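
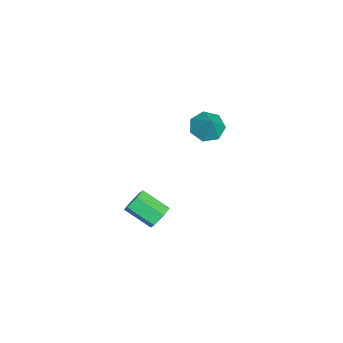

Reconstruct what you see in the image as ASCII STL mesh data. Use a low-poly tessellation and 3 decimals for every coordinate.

solid 
facet normal -0.597 -0.224 -0.770
outer loop
vertex -3.443 2.661 -1.111
vertex -4.245 2.813 -0.534
vertex -3.754 3.471 -1.106
endloop
endfacet
facet normal 0.923 0.355 -0.147
outer loop
vertex -3.443 2.661 -1.111
vertex -3.754 3.471 -1.106
vertex -3.355 3.147 0.614
endloop
endfacet
facet normal -0.598 -0.224 -0.770
outer loop
vertex -3.754 3.471 -1.106
vertex -4.245 2.813 -0.534
vertex -4.435 3.786 -0.669
endloop
endfacet
facet normal 0.452 0.890 0.063
outer loop
vertex -3.754 3.471 -1.106
vertex -4.435 3.786 -0.669
vertex -3.355 3.147 0.614
endloop
endfacet
facet normal -0.597 -0.223 -0.771
outer loop
vertex -4.435 3.786 -0.669
vertex -4.245 2.813 -0.534
vertex -4.973 3.368 -0.131
endloop
endfacet
facet normal -0.127 0.841 0.526
outer loop
vertex -4.435 3.786 -0.669
vertex -4.973 3.368 -0.131
vertex -3.355 3.147 0.614
endloop
endfacet
facet normal -0.597 -0.225 -0.770
outer loop
vertex -4.973 3.368 -0.131
vertex -4.245 2.813 -0.534
vertex -4.962 2.533 0.104
endloop
endfacet
facet normal -0.377 0.246 0.893
outer loop
vertex -4.973 3.368 -0.131
vertex -4.962 2.533 0.104
vertex -3.355 3.147 0.614
endloop
endfacet
facet normal -0.597 -0.224 -0.770
outer loop
vertex -4.962 2.533 0.104
vertex -4.245 2.813 -0.534
vertex -4.412 1.909 -0.141
endloop
endfacet
facet normal -0.111 -0.447 0.888
outer loop
vertex -4.962 2.533 0.104
vertex -4.412 1.909 -0.141
vertex -3.355 3.147 0.614
endloop
endfacet
facet normal -0.597 -0.224 -0.770
outer loop
vertex -4.412 1.909 -0.141
vertex -4.245 2.813 -0.534
vertex -3.736 1.966 -0.682
endloop
endfacet
facet normal 0.472 -0.716 0.514
outer loop
vertex -4.412 1.909 -0.141
vertex -3.736 1.966 -0.682
vertex -3.355 3.147 0.614
endloop
endfacet
facet normal -0.597 -0.224 -0.770
outer loop
vertex -3.736 1.966 -0.682
vertex -4.245 2.813 -0.534
vertex -3.443 2.661 -1.111
endloop
endfacet
facet normal 0.932 -0.360 0.054
outer loop
vertex -3.736 1.966 -0.682
vertex -3.443 2.661 -1.111
vertex -3.355 3.147 0.614
endloop
endfacet
facet normal 0.276 0.815 -0.510
outer loop
vertex 3.214 0.676 -2.489
vertex 2.916 1.117 -1.946
vertex 3.643 0.898 -1.902
endloop
endfacet
facet normal 0.778 -0.501 -0.379
outer loop
vertex 3.214 0.676 -2.489
vertex 3.643 0.898 -1.902
vertex 2.742 -0.717 -1.617
endloop
endfacet
facet normal 0.778 -0.501 -0.379
outer loop
vertex 2.742 -0.717 -1.617
vertex 3.643 0.898 -1.902
vertex 3.171 -0.495 -1.03
endloop
endfacet
facet normal -0.275 -0.815 0.510
outer loop
vertex 2.742 -0.717 -1.617
vertex 3.171 -0.495 -1.03
vertex 2.444 -0.277 -1.074
endloop
endfacet
facet normal 0.276 0.815 -0.510
outer loop
vertex 3.643 0.898 -1.902
vertex 2.916 1.117 -1.946
vertex 3.345 1.339 -1.359
endloop
endfacet
facet normal 0.878 0.003 0.479
outer loop
vertex 3.643 0.898 -1.902
vertex 3.345 1.339 -1.359
vertex 3.171 -0.495 -1.03
endloop
endfacet
facet normal 0.878 0.003 0.479
outer loop
vertex 3.171 -0.495 -1.03
vertex 3.345 1.339 -1.359
vertex 2.873 -0.055 -0.487
endloop
endfacet
facet normal -0.275 -0.815 0.510
outer loop
vertex 3.171 -0.495 -1.03
vertex 2.873 -0.055 -0.487
vertex 2.444 -0.277 -1.074
endloop
endfacet
facet normal 0.275 0.815 -0.510
outer loop
vertex 3.345 1.339 -1.359
vertex 2.916 1.117 -1.946
vertex 2.618 1.557 -1.403
endloop
endfacet
facet normal 0.099 0.503 0.858
outer loop
vertex 3.345 1.339 -1.359
vertex 2.618 1.557 -1.403
vertex 2.873 -0.055 -0.487
endloop
endfacet
facet normal 0.100 0.503 0.858
outer loop
vertex 2.873 -0.055 -0.487
vertex 2.618 1.557 -1.403
vertex 2.146 0.164 -0.531
endloop
endfacet
facet normal -0.276 -0.815 0.510
outer loop
vertex 2.873 -0.055 -0.487
vertex 2.146 0.164 -0.531
vertex 2.444 -0.277 -1.074
endloop
endfacet
facet normal 0.275 0.815 -0.510
outer loop
vertex 2.618 1.557 -1.403
vertex 2.916 1.117 -1.946
vertex 2.189 1.335 -1.99
endloop
endfacet
facet normal -0.778 0.501 0.379
outer loop
vertex 2.618 1.557 -1.403
vertex 2.189 1.335 -1.99
vertex 2.146 0.164 -0.531
endloop
endfacet
facet normal -0.778 0.501 0.379
outer loop
vertex 2.146 0.164 -0.531
vertex 2.189 1.335 -1.99
vertex 1.717 -0.058 -1.118
endloop
endfacet
facet normal -0.276 -0.815 0.510
outer loop
vertex 2.146 0.164 -0.531
vertex 1.717 -0.058 -1.118
vertex 2.444 -0.277 -1.074
endloop
endfacet
facet normal 0.275 0.815 -0.510
outer loop
vertex 2.189 1.335 -1.99
vertex 2.916 1.117 -1.946
vertex 2.487 0.895 -2.533
endloop
endfacet
facet normal -0.878 -0.003 -0.479
outer loop
vertex 2.189 1.335 -1.99
vertex 2.487 0.895 -2.533
vertex 1.717 -0.058 -1.118
endloop
endfacet
facet normal -0.878 -0.003 -0.479
outer loop
vertex 1.717 -0.058 -1.118
vertex 2.487 0.895 -2.533
vertex 2.015 -0.499 -1.661
endloop
endfacet
facet normal -0.276 -0.815 0.510
outer loop
vertex 1.717 -0.058 -1.118
vertex 2.015 -0.499 -1.661
vertex 2.444 -0.277 -1.074
endloop
endfacet
facet normal 0.276 0.815 -0.510
outer loop
vertex 2.487 0.895 -2.533
vertex 2.916 1.117 -1.946
vertex 3.214 0.676 -2.489
endloop
endfacet
facet normal -0.100 -0.503 -0.858
outer loop
vertex 2.487 0.895 -2.533
vertex 3.214 0.676 -2.489
vertex 2.015 -0.499 -1.661
endloop
endfacet
facet normal -0.099 -0.504 -0.858
outer loop
vertex 2.015 -0.499 -1.661
vertex 3.214 0.676 -2.489
vertex 2.742 -0.717 -1.617
endloop
endfacet
facet normal -0.275 -0.815 0.510
outer loop
vertex 2.015 -0.499 -1.661
vertex 2.742 -0.717 -1.617
vertex 2.444 -0.277 -1.074
endloop
endfacet

endsolid


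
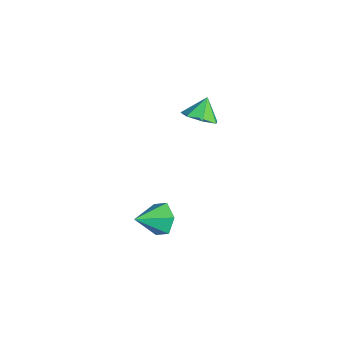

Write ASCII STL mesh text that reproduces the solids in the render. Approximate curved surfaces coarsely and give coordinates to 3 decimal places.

solid 
facet normal 0.422 -0.460 -0.782
outer loop
vertex -2.621 2.998 2.203
vertex -3.424 2.389 2.128
vertex -3.269 3.283 1.686
endloop
endfacet
facet normal 0.191 0.941 0.279
outer loop
vertex -2.621 2.998 2.203
vertex -3.269 3.283 1.686
vertex -3.976 2.991 3.152
endloop
endfacet
facet normal 0.421 -0.460 -0.782
outer loop
vertex -3.269 3.283 1.686
vertex -3.424 2.389 2.128
vertex -4.033 2.896 1.502
endloop
endfacet
facet normal -0.445 0.895 -0.036
outer loop
vertex -3.269 3.283 1.686
vertex -4.033 2.896 1.502
vertex -3.976 2.991 3.152
endloop
endfacet
facet normal 0.422 -0.459 -0.782
outer loop
vertex -4.033 2.896 1.502
vertex -3.424 2.389 2.128
vertex -4.338 2.126 1.789
endloop
endfacet
facet normal -0.928 0.372 0.011
outer loop
vertex -4.033 2.896 1.502
vertex -4.338 2.126 1.789
vertex -3.976 2.991 3.152
endloop
endfacet
facet normal 0.422 -0.460 -0.781
outer loop
vertex -4.338 2.126 1.789
vertex -3.424 2.389 2.128
vertex -3.955 1.555 2.332
endloop
endfacet
facet normal -0.893 -0.233 0.385
outer loop
vertex -4.338 2.126 1.789
vertex -3.955 1.555 2.332
vertex -3.976 2.991 3.152
endloop
endfacet
facet normal 0.421 -0.460 -0.782
outer loop
vertex -3.955 1.555 2.332
vertex -3.424 2.389 2.128
vertex -3.172 1.611 2.721
endloop
endfacet
facet normal -0.367 -0.465 0.806
outer loop
vertex -3.955 1.555 2.332
vertex -3.172 1.611 2.721
vertex -3.976 2.991 3.152
endloop
endfacet
facet normal 0.422 -0.459 -0.782
outer loop
vertex -3.172 1.611 2.721
vertex -3.424 2.389 2.128
vertex -2.578 2.253 2.664
endloop
endfacet
facet normal 0.254 -0.150 0.955
outer loop
vertex -3.172 1.611 2.721
vertex -2.578 2.253 2.664
vertex -3.976 2.991 3.152
endloop
endfacet
facet normal 0.421 -0.459 -0.782
outer loop
vertex -2.578 2.253 2.664
vertex -3.424 2.389 2.128
vertex -2.621 2.998 2.203
endloop
endfacet
facet normal 0.503 0.476 0.722
outer loop
vertex -2.578 2.253 2.664
vertex -2.621 2.998 2.203
vertex -3.976 2.991 3.152
endloop
endfacet
facet normal -0.172 0.874 -0.455
outer loop
vertex 3.24 -2.026 0.503
vertex 2.92 -1.648 1.349
vertex 3.868 -1.585 1.112
endloop
endfacet
facet normal 0.743 -0.568 -0.355
outer loop
vertex 3.24 -2.026 0.503
vertex 3.868 -1.585 1.112
vertex 3.2 -3.072 2.091
endloop
endfacet
facet normal -0.172 0.873 -0.456
outer loop
vertex 3.868 -1.585 1.112
vertex 2.92 -1.648 1.349
vertex 3.548 -1.207 1.957
endloop
endfacet
facet normal 0.904 -0.140 0.405
outer loop
vertex 3.868 -1.585 1.112
vertex 3.548 -1.207 1.957
vertex 3.2 -3.072 2.091
endloop
endfacet
facet normal -0.172 0.873 -0.456
outer loop
vertex 3.548 -1.207 1.957
vertex 2.92 -1.648 1.349
vertex 2.6 -1.27 2.194
endloop
endfacet
facet normal 0.241 0.025 0.970
outer loop
vertex 3.548 -1.207 1.957
vertex 2.6 -1.27 2.194
vertex 3.2 -3.072 2.091
endloop
endfacet
facet normal -0.173 0.873 -0.456
outer loop
vertex 2.6 -1.27 2.194
vertex 2.92 -1.648 1.349
vertex 1.971 -1.712 1.586
endloop
endfacet
facet normal -0.583 -0.239 0.777
outer loop
vertex 2.6 -1.27 2.194
vertex 1.971 -1.712 1.586
vertex 3.2 -3.072 2.091
endloop
endfacet
facet normal -0.172 0.874 -0.455
outer loop
vertex 1.971 -1.712 1.586
vertex 2.92 -1.648 1.349
vertex 2.291 -2.089 0.74
endloop
endfacet
facet normal -0.745 -0.667 0.016
outer loop
vertex 1.971 -1.712 1.586
vertex 2.291 -2.089 0.74
vertex 3.2 -3.072 2.091
endloop
endfacet
facet normal -0.172 0.874 -0.455
outer loop
vertex 2.291 -2.089 0.74
vertex 2.92 -1.648 1.349
vertex 3.24 -2.026 0.503
endloop
endfacet
facet normal -0.082 -0.831 -0.550
outer loop
vertex 2.291 -2.089 0.74
vertex 3.24 -2.026 0.503
vertex 3.2 -3.072 2.091
endloop
endfacet

endsolid


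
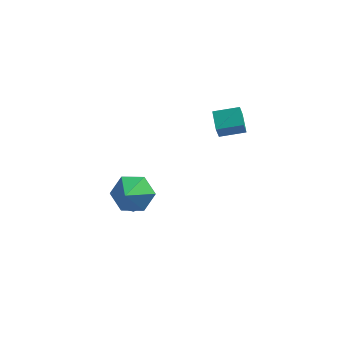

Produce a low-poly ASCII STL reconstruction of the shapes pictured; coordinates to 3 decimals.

solid 
facet normal -0.021 0.795 -0.607
outer loop
vertex -0.582 -2.433 -1.377
vertex -0.958 -3.015 -2.126
vertex -1.591 -2.54 -1.482
endloop
endfacet
facet normal -0.119 0.164 0.979
outer loop
vertex -0.582 -2.433 -1.377
vertex -1.591 -2.54 -1.482
vertex -0.922 -4.365 -1.094
endloop
endfacet
facet normal -0.022 0.794 -0.607
outer loop
vertex -1.591 -2.54 -1.482
vertex -0.958 -3.015 -2.126
vertex -1.967 -3.122 -2.23
endloop
endfacet
facet normal -0.815 -0.182 0.551
outer loop
vertex -1.591 -2.54 -1.482
vertex -1.967 -3.122 -2.23
vertex -0.922 -4.365 -1.094
endloop
endfacet
facet normal -0.022 0.794 -0.607
outer loop
vertex -1.967 -3.122 -2.23
vertex -0.958 -3.015 -2.126
vertex -1.334 -3.597 -2.874
endloop
endfacet
facet normal -0.686 -0.712 -0.149
outer loop
vertex -1.967 -3.122 -2.23
vertex -1.334 -3.597 -2.874
vertex -0.922 -4.365 -1.094
endloop
endfacet
facet normal -0.022 0.794 -0.607
outer loop
vertex -1.334 -3.597 -2.874
vertex -0.958 -3.015 -2.126
vertex -0.325 -3.489 -2.77
endloop
endfacet
facet normal 0.139 -0.897 -0.419
outer loop
vertex -1.334 -3.597 -2.874
vertex -0.325 -3.489 -2.77
vertex -0.922 -4.365 -1.094
endloop
endfacet
facet normal -0.022 0.795 -0.607
outer loop
vertex -0.325 -3.489 -2.77
vertex -0.958 -3.015 -2.126
vertex 0.051 -2.907 -2.021
endloop
endfacet
facet normal 0.834 -0.551 0.009
outer loop
vertex -0.325 -3.489 -2.77
vertex 0.051 -2.907 -2.021
vertex -0.922 -4.365 -1.094
endloop
endfacet
facet normal -0.022 0.795 -0.607
outer loop
vertex 0.051 -2.907 -2.021
vertex -0.958 -3.015 -2.126
vertex -0.582 -2.433 -1.377
endloop
endfacet
facet normal 0.705 -0.020 0.708
outer loop
vertex 0.051 -2.907 -2.021
vertex -0.582 -2.433 -1.377
vertex -0.922 -4.365 -1.094
endloop
endfacet
facet normal -0.936 -0.286 -0.205
outer loop
vertex 2.71 -2.948 2.941
vertex 2.346 -2.058 3.363
vertex 2.76 -2.562 2.173
endloop
endfacet
facet normal 0.347 -0.847 -0.403
outer loop
vertex 3.874 -2.222 2.417
vertex 2.71 -2.948 2.941
vertex 2.76 -2.562 2.173
endloop
endfacet
facet normal -0.936 -0.286 -0.205
outer loop
vertex 2.76 -2.562 2.173
vertex 2.346 -2.058 3.363
vertex 2.396 -1.673 2.596
endloop
endfacet
facet normal 0.059 0.448 -0.892
outer loop
vertex 2.396 -1.673 2.596
vertex 3.874 -2.222 2.417
vertex 2.76 -2.562 2.173
endloop
endfacet
facet normal -0.059 -0.447 0.892
outer loop
vertex 2.71 -2.948 2.941
vertex 3.46 -1.718 3.607
vertex 2.346 -2.058 3.363
endloop
endfacet
facet normal 0.347 -0.847 -0.403
outer loop
vertex 3.824 -2.607 3.184
vertex 2.71 -2.948 2.941
vertex 3.874 -2.222 2.417
endloop
endfacet
facet normal -0.057 -0.448 0.892
outer loop
vertex 3.824 -2.607 3.184
vertex 3.46 -1.718 3.607
vertex 2.71 -2.948 2.941
endloop
endfacet
facet normal -0.347 0.847 0.403
outer loop
vertex 2.346 -2.058 3.363
vertex 3.46 -1.718 3.607
vertex 2.396 -1.673 2.596
endloop
endfacet
facet normal 0.058 0.447 -0.893
outer loop
vertex 3.51 -1.332 2.839
vertex 3.874 -2.222 2.417
vertex 2.396 -1.673 2.596
endloop
endfacet
facet normal -0.347 0.847 0.403
outer loop
vertex 2.396 -1.673 2.596
vertex 3.46 -1.718 3.607
vertex 3.51 -1.332 2.839
endloop
endfacet
facet normal 0.936 0.286 0.205
outer loop
vertex 3.51 -1.332 2.839
vertex 3.824 -2.607 3.184
vertex 3.874 -2.222 2.417
endloop
endfacet
facet normal 0.936 0.286 0.205
outer loop
vertex 3.46 -1.718 3.607
vertex 3.824 -2.607 3.184
vertex 3.51 -1.332 2.839
endloop
endfacet
facet normal -0.967 -0.250 0.045
outer loop
vertex -1.712 -2.446 -3.21
vertex -1.544 -3.084 -3.145
vertex -1.617 -2.705 -2.607
endloop
endfacet
facet normal -0.861 0.405 0.309
outer loop
vertex -1.712 -2.446 -3.21
vertex -1.617 -2.705 -2.607
vertex -1.384 -2.101 -2.749
endloop
endfacet
facet normal -0.561 0.803 -0.202
outer loop
vertex -1.712 -2.446 -3.21
vertex -1.384 -2.101 -2.749
vertex -1.167 -2.107 -3.375
endloop
endfacet
facet normal -0.482 0.394 -0.783
outer loop
vertex -1.712 -2.446 -3.21
vertex -1.167 -2.107 -3.375
vertex -1.266 -2.715 -3.62
endloop
endfacet
facet normal -0.734 -0.257 -0.629
outer loop
vertex -1.712 -2.446 -3.21
vertex -1.266 -2.715 -3.62
vertex -1.544 -3.084 -3.145
endloop
endfacet
facet normal -0.396 0.352 0.848
outer loop
vertex -1.384 -2.101 -2.749
vertex -1.617 -2.705 -2.607
vertex -1.014 -2.525 -2.4
endloop
endfacet
facet normal -0.569 -0.707 0.421
outer loop
vertex -1.617 -2.705 -2.607
vertex -1.544 -3.084 -3.145
vertex -1.113 -3.133 -2.645
endloop
endfacet
facet normal -0.191 -0.718 -0.669
outer loop
vertex -1.544 -3.084 -3.145
vertex -1.266 -2.715 -3.62
vertex -0.896 -3.139 -3.271
endloop
endfacet
facet normal 0.215 0.335 -0.917
outer loop
vertex -1.266 -2.715 -3.62
vertex -1.167 -2.107 -3.375
vertex -0.663 -2.535 -3.413
endloop
endfacet
facet normal 0.089 0.996 0.021
outer loop
vertex -1.167 -2.107 -3.375
vertex -1.384 -2.101 -2.749
vertex -0.736 -2.156 -2.875
endloop
endfacet
facet normal 0.482 -0.394 0.783
outer loop
vertex -0.568 -2.794 -2.81
vertex -1.014 -2.525 -2.4
vertex -1.113 -3.133 -2.645
endloop
endfacet
facet normal 0.561 -0.803 0.202
outer loop
vertex -0.568 -2.794 -2.81
vertex -1.113 -3.133 -2.645
vertex -0.896 -3.139 -3.271
endloop
endfacet
facet normal 0.861 -0.405 -0.309
outer loop
vertex -0.568 -2.794 -2.81
vertex -0.896 -3.139 -3.271
vertex -0.663 -2.535 -3.413
endloop
endfacet
facet normal 0.967 0.250 -0.045
outer loop
vertex -0.568 -2.794 -2.81
vertex -0.663 -2.535 -3.413
vertex -0.736 -2.156 -2.875
endloop
endfacet
facet normal 0.734 0.257 0.629
outer loop
vertex -0.568 -2.794 -2.81
vertex -0.736 -2.156 -2.875
vertex -1.014 -2.525 -2.4
endloop
endfacet
facet normal -0.215 -0.335 0.917
outer loop
vertex -1.113 -3.133 -2.645
vertex -1.014 -2.525 -2.4
vertex -1.617 -2.705 -2.607
endloop
endfacet
facet normal -0.089 -0.996 -0.021
outer loop
vertex -0.896 -3.139 -3.271
vertex -1.113 -3.133 -2.645
vertex -1.544 -3.084 -3.145
endloop
endfacet
facet normal 0.396 -0.352 -0.848
outer loop
vertex -0.663 -2.535 -3.413
vertex -0.896 -3.139 -3.271
vertex -1.266 -2.715 -3.62
endloop
endfacet
facet normal 0.569 0.707 -0.421
outer loop
vertex -0.736 -2.156 -2.875
vertex -0.663 -2.535 -3.413
vertex -1.167 -2.107 -3.375
endloop
endfacet
facet normal 0.191 0.718 0.669
outer loop
vertex -1.014 -2.525 -2.4
vertex -0.736 -2.156 -2.875
vertex -1.384 -2.101 -2.749
endloop
endfacet

endsolid


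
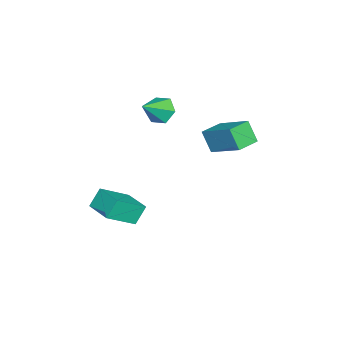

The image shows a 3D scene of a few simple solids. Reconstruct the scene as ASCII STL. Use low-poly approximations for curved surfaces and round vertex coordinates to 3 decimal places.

solid 
facet normal -0.478 0.316 0.819
outer loop
vertex 2.057 -3.666 -1.817
vertex 3.051 -2.497 -1.688
vertex 0.944 -2.602 -2.878
endloop
endfacet
facet normal -0.646 -0.759 -0.084
outer loop
vertex 1.489 -2.963 -3.812
vertex 2.057 -3.666 -1.817
vertex 0.944 -2.602 -2.878
endloop
endfacet
facet normal -0.478 0.316 0.819
outer loop
vertex 0.944 -2.602 -2.878
vertex 3.051 -2.497 -1.688
vertex 1.938 -1.433 -2.749
endloop
endfacet
facet normal -0.595 0.569 -0.567
outer loop
vertex 1.938 -1.433 -2.749
vertex 1.489 -2.963 -3.812
vertex 0.944 -2.602 -2.878
endloop
endfacet
facet normal 0.595 -0.569 0.567
outer loop
vertex 2.057 -3.666 -1.817
vertex 3.596 -2.858 -2.622
vertex 3.051 -2.497 -1.688
endloop
endfacet
facet normal -0.646 -0.759 -0.084
outer loop
vertex 2.602 -4.027 -2.751
vertex 2.057 -3.666 -1.817
vertex 1.489 -2.963 -3.812
endloop
endfacet
facet normal 0.595 -0.569 0.567
outer loop
vertex 2.602 -4.027 -2.751
vertex 3.596 -2.858 -2.622
vertex 2.057 -3.666 -1.817
endloop
endfacet
facet normal 0.646 0.759 0.084
outer loop
vertex 3.051 -2.497 -1.688
vertex 3.596 -2.858 -2.622
vertex 1.938 -1.433 -2.749
endloop
endfacet
facet normal -0.595 0.569 -0.567
outer loop
vertex 2.483 -1.794 -3.683
vertex 1.489 -2.963 -3.812
vertex 1.938 -1.433 -2.749
endloop
endfacet
facet normal 0.646 0.759 0.084
outer loop
vertex 1.938 -1.433 -2.749
vertex 3.596 -2.858 -2.622
vertex 2.483 -1.794 -3.683
endloop
endfacet
facet normal 0.478 -0.316 -0.819
outer loop
vertex 2.483 -1.794 -3.683
vertex 2.602 -4.027 -2.751
vertex 1.489 -2.963 -3.812
endloop
endfacet
facet normal 0.478 -0.316 -0.819
outer loop
vertex 3.596 -2.858 -2.622
vertex 2.602 -4.027 -2.751
vertex 2.483 -1.794 -3.683
endloop
endfacet
facet normal -0.724 0.368 -0.584
outer loop
vertex 0.137 -1.689 2.012
vertex -0.208 -1.321 2.672
vertex 0.361 -0.917 2.221
endloop
endfacet
facet normal 0.879 -0.131 -0.459
outer loop
vertex 0.137 -1.689 2.012
vertex 0.361 -0.917 2.221
vertex 0.928 -1.899 3.588
endloop
endfacet
facet normal -0.724 0.368 -0.583
outer loop
vertex 0.361 -0.917 2.221
vertex -0.208 -1.321 2.672
vertex 0.016 -0.55 2.881
endloop
endfacet
facet normal 0.802 0.590 0.091
outer loop
vertex 0.361 -0.917 2.221
vertex 0.016 -0.55 2.881
vertex 0.928 -1.899 3.588
endloop
endfacet
facet normal -0.723 0.368 -0.584
outer loop
vertex 0.016 -0.55 2.881
vertex -0.208 -1.321 2.672
vertex -0.553 -0.953 3.331
endloop
endfacet
facet normal 0.225 0.567 0.792
outer loop
vertex 0.016 -0.55 2.881
vertex -0.553 -0.953 3.331
vertex 0.928 -1.899 3.588
endloop
endfacet
facet normal -0.723 0.368 -0.584
outer loop
vertex -0.553 -0.953 3.331
vertex -0.208 -1.321 2.672
vertex -0.777 -1.724 3.122
endloop
endfacet
facet normal -0.276 -0.176 0.945
outer loop
vertex -0.553 -0.953 3.331
vertex -0.777 -1.724 3.122
vertex 0.928 -1.899 3.588
endloop
endfacet
facet normal -0.723 0.368 -0.584
outer loop
vertex -0.777 -1.724 3.122
vertex -0.208 -1.321 2.672
vertex -0.432 -2.092 2.463
endloop
endfacet
facet normal -0.200 -0.896 0.396
outer loop
vertex -0.777 -1.724 3.122
vertex -0.432 -2.092 2.463
vertex 0.928 -1.899 3.588
endloop
endfacet
facet normal -0.724 0.368 -0.584
outer loop
vertex -0.432 -2.092 2.463
vertex -0.208 -1.321 2.672
vertex 0.137 -1.689 2.012
endloop
endfacet
facet normal 0.377 -0.874 -0.306
outer loop
vertex -0.432 -2.092 2.463
vertex 0.137 -1.689 2.012
vertex 0.928 -1.899 3.588
endloop
endfacet
facet normal -0.876 0.481 -0.018
outer loop
vertex 0.489 1.743 2.8
vertex 1.304 3.265 3.809
vertex 0.807 2.282 1.729
endloop
endfacet
facet normal -0.408 -0.761 -0.504
outer loop
vertex 1.876 1.695 1.751
vertex 0.489 1.743 2.8
vertex 0.807 2.282 1.729
endloop
endfacet
facet normal -0.876 0.481 -0.018
outer loop
vertex 0.807 2.282 1.729
vertex 1.304 3.265 3.809
vertex 1.622 3.804 2.738
endloop
endfacet
facet normal 0.257 0.435 -0.863
outer loop
vertex 1.622 3.804 2.738
vertex 1.876 1.695 1.751
vertex 0.807 2.282 1.729
endloop
endfacet
facet normal -0.257 -0.435 0.863
outer loop
vertex 0.489 1.743 2.8
vertex 2.373 2.678 3.831
vertex 1.304 3.265 3.809
endloop
endfacet
facet normal -0.408 -0.761 -0.504
outer loop
vertex 1.558 1.156 2.822
vertex 0.489 1.743 2.8
vertex 1.876 1.695 1.751
endloop
endfacet
facet normal -0.257 -0.435 0.863
outer loop
vertex 1.558 1.156 2.822
vertex 2.373 2.678 3.831
vertex 0.489 1.743 2.8
endloop
endfacet
facet normal 0.408 0.761 0.504
outer loop
vertex 1.304 3.265 3.809
vertex 2.373 2.678 3.831
vertex 1.622 3.804 2.738
endloop
endfacet
facet normal 0.257 0.435 -0.863
outer loop
vertex 2.691 3.217 2.76
vertex 1.876 1.695 1.751
vertex 1.622 3.804 2.738
endloop
endfacet
facet normal 0.408 0.761 0.504
outer loop
vertex 1.622 3.804 2.738
vertex 2.373 2.678 3.831
vertex 2.691 3.217 2.76
endloop
endfacet
facet normal 0.876 -0.481 0.018
outer loop
vertex 2.691 3.217 2.76
vertex 1.558 1.156 2.822
vertex 1.876 1.695 1.751
endloop
endfacet
facet normal 0.876 -0.481 0.018
outer loop
vertex 2.373 2.678 3.831
vertex 1.558 1.156 2.822
vertex 2.691 3.217 2.76
endloop
endfacet

endsolid


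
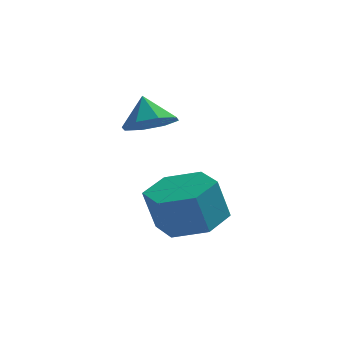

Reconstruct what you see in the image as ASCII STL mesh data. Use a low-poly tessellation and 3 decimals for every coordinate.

solid 
facet normal 0.247 0.128 -0.960
outer loop
vertex 0.985 1.723 -2.222
vertex 0.414 2.64 -2.247
vertex 1.459 2.662 -1.975
endloop
endfacet
facet normal 0.864 -0.478 0.159
outer loop
vertex 0.985 1.723 -2.222
vertex 1.459 2.662 -1.975
vertex 0.636 1.543 -0.868
endloop
endfacet
facet normal 0.864 -0.479 0.158
outer loop
vertex 0.636 1.543 -0.868
vertex 1.459 2.662 -1.975
vertex 1.111 2.482 -0.621
endloop
endfacet
facet normal -0.247 -0.128 0.961
outer loop
vertex 0.636 1.543 -0.868
vertex 1.111 2.482 -0.621
vertex 0.066 2.46 -0.893
endloop
endfacet
facet normal 0.247 0.128 -0.960
outer loop
vertex 1.459 2.662 -1.975
vertex 0.414 2.64 -2.247
vertex 0.889 3.578 -2.0
endloop
endfacet
facet normal 0.812 0.513 0.277
outer loop
vertex 1.459 2.662 -1.975
vertex 0.889 3.578 -2.0
vertex 1.111 2.482 -0.621
endloop
endfacet
facet normal 0.812 0.514 0.278
outer loop
vertex 1.111 2.482 -0.621
vertex 0.889 3.578 -2.0
vertex 0.54 3.398 -0.646
endloop
endfacet
facet normal -0.247 -0.128 0.960
outer loop
vertex 1.111 2.482 -0.621
vertex 0.54 3.398 -0.646
vertex 0.066 2.46 -0.893
endloop
endfacet
facet normal 0.247 0.128 -0.960
outer loop
vertex 0.889 3.578 -2.0
vertex 0.414 2.64 -2.247
vertex -0.156 3.557 -2.272
endloop
endfacet
facet normal -0.051 0.992 0.119
outer loop
vertex 0.889 3.578 -2.0
vertex -0.156 3.557 -2.272
vertex 0.54 3.398 -0.646
endloop
endfacet
facet normal -0.051 0.992 0.119
outer loop
vertex 0.54 3.398 -0.646
vertex -0.156 3.557 -2.272
vertex -0.505 3.377 -0.918
endloop
endfacet
facet normal -0.247 -0.128 0.960
outer loop
vertex 0.54 3.398 -0.646
vertex -0.505 3.377 -0.918
vertex 0.066 2.46 -0.893
endloop
endfacet
facet normal 0.247 0.128 -0.961
outer loop
vertex -0.156 3.557 -2.272
vertex 0.414 2.64 -2.247
vertex -0.631 2.618 -2.519
endloop
endfacet
facet normal -0.864 0.479 -0.159
outer loop
vertex -0.156 3.557 -2.272
vertex -0.631 2.618 -2.519
vertex -0.505 3.377 -0.918
endloop
endfacet
facet normal -0.864 0.478 -0.159
outer loop
vertex -0.505 3.377 -0.918
vertex -0.631 2.618 -2.519
vertex -0.979 2.438 -1.165
endloop
endfacet
facet normal -0.247 -0.128 0.960
outer loop
vertex -0.505 3.377 -0.918
vertex -0.979 2.438 -1.165
vertex 0.066 2.46 -0.893
endloop
endfacet
facet normal 0.247 0.128 -0.960
outer loop
vertex -0.631 2.618 -2.519
vertex 0.414 2.64 -2.247
vertex -0.06 1.702 -2.494
endloop
endfacet
facet normal -0.812 -0.514 -0.277
outer loop
vertex -0.631 2.618 -2.519
vertex -0.06 1.702 -2.494
vertex -0.979 2.438 -1.165
endloop
endfacet
facet normal -0.812 -0.513 -0.278
outer loop
vertex -0.979 2.438 -1.165
vertex -0.06 1.702 -2.494
vertex -0.409 1.522 -1.14
endloop
endfacet
facet normal -0.247 -0.128 0.960
outer loop
vertex -0.979 2.438 -1.165
vertex -0.409 1.522 -1.14
vertex 0.066 2.46 -0.893
endloop
endfacet
facet normal 0.247 0.128 -0.960
outer loop
vertex -0.06 1.702 -2.494
vertex 0.414 2.64 -2.247
vertex 0.985 1.723 -2.222
endloop
endfacet
facet normal 0.051 -0.992 -0.119
outer loop
vertex -0.06 1.702 -2.494
vertex 0.985 1.723 -2.222
vertex -0.409 1.522 -1.14
endloop
endfacet
facet normal 0.051 -0.992 -0.119
outer loop
vertex -0.409 1.522 -1.14
vertex 0.985 1.723 -2.222
vertex 0.636 1.543 -0.868
endloop
endfacet
facet normal -0.247 -0.128 0.960
outer loop
vertex -0.409 1.522 -1.14
vertex 0.636 1.543 -0.868
vertex 0.066 2.46 -0.893
endloop
endfacet
facet normal 0.290 -0.480 -0.828
outer loop
vertex -0.097 2.986 1.58
vertex -0.847 3.135 1.231
vertex -0.111 3.54 1.254
endloop
endfacet
facet normal 0.601 0.416 0.682
outer loop
vertex -0.097 2.986 1.58
vertex -0.111 3.54 1.254
vertex -1.153 3.645 2.109
endloop
endfacet
facet normal 0.290 -0.480 -0.828
outer loop
vertex -0.111 3.54 1.254
vertex -0.847 3.135 1.231
vertex -0.556 3.857 0.914
endloop
endfacet
facet normal 0.363 0.869 0.336
outer loop
vertex -0.111 3.54 1.254
vertex -0.556 3.857 0.914
vertex -1.153 3.645 2.109
endloop
endfacet
facet normal 0.290 -0.480 -0.828
outer loop
vertex -0.556 3.857 0.914
vertex -0.847 3.135 1.231
vertex -1.171 3.751 0.76
endloop
endfacet
facet normal -0.189 0.979 0.079
outer loop
vertex -0.556 3.857 0.914
vertex -1.171 3.751 0.76
vertex -1.153 3.645 2.109
endloop
endfacet
facet normal 0.289 -0.481 -0.828
outer loop
vertex -1.171 3.751 0.76
vertex -0.847 3.135 1.231
vertex -1.596 3.284 0.883
endloop
endfacet
facet normal -0.730 0.681 0.063
outer loop
vertex -1.171 3.751 0.76
vertex -1.596 3.284 0.883
vertex -1.153 3.645 2.109
endloop
endfacet
facet normal 0.289 -0.480 -0.828
outer loop
vertex -1.596 3.284 0.883
vertex -0.847 3.135 1.231
vertex -1.582 2.73 1.209
endloop
endfacet
facet normal -0.943 0.151 0.296
outer loop
vertex -1.596 3.284 0.883
vertex -1.582 2.73 1.209
vertex -1.153 3.645 2.109
endloop
endfacet
facet normal 0.290 -0.480 -0.828
outer loop
vertex -1.582 2.73 1.209
vertex -0.847 3.135 1.231
vertex -1.137 2.414 1.548
endloop
endfacet
facet normal -0.704 -0.302 0.643
outer loop
vertex -1.582 2.73 1.209
vertex -1.137 2.414 1.548
vertex -1.153 3.645 2.109
endloop
endfacet
facet normal 0.290 -0.481 -0.828
outer loop
vertex -1.137 2.414 1.548
vertex -0.847 3.135 1.231
vertex -0.522 2.52 1.702
endloop
endfacet
facet normal -0.154 -0.411 0.898
outer loop
vertex -1.137 2.414 1.548
vertex -0.522 2.52 1.702
vertex -1.153 3.645 2.109
endloop
endfacet
facet normal 0.290 -0.481 -0.828
outer loop
vertex -0.522 2.52 1.702
vertex -0.847 3.135 1.231
vertex -0.097 2.986 1.58
endloop
endfacet
facet normal 0.387 -0.114 0.915
outer loop
vertex -0.522 2.52 1.702
vertex -0.097 2.986 1.58
vertex -1.153 3.645 2.109
endloop
endfacet

endsolid


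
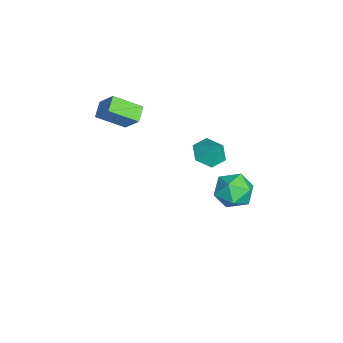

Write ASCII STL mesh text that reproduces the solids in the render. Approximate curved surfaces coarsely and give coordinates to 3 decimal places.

solid 
facet normal -0.134 0.832 0.538
outer loop
vertex -3.609 2.496 -3.565
vertex -3.645 1.893 -2.641
vertex -2.68 2.285 -3.007
endloop
endfacet
facet normal 0.249 0.967 -0.049
outer loop
vertex -3.609 2.496 -3.565
vertex -2.68 2.285 -3.007
vertex -2.686 2.231 -4.11
endloop
endfacet
facet normal -0.141 0.775 -0.616
outer loop
vertex -3.609 2.496 -3.565
vertex -2.686 2.231 -4.11
vertex -3.655 1.805 -4.425
endloop
endfacet
facet normal -0.763 0.523 -0.379
outer loop
vertex -3.609 2.496 -3.565
vertex -3.655 1.805 -4.425
vertex -4.248 1.597 -3.518
endloop
endfacet
facet normal -0.760 0.558 0.334
outer loop
vertex -3.609 2.496 -3.565
vertex -4.248 1.597 -3.518
vertex -3.645 1.893 -2.641
endloop
endfacet
facet normal 0.832 0.554 -0.032
outer loop
vertex -2.686 2.231 -4.11
vertex -2.68 2.285 -3.007
vertex -2.152 1.463 -3.522
endloop
endfacet
facet normal 0.212 0.336 0.918
outer loop
vertex -2.68 2.285 -3.007
vertex -3.645 1.893 -2.641
vertex -2.745 1.255 -2.615
endloop
endfacet
facet normal -0.802 -0.108 0.588
outer loop
vertex -3.645 1.893 -2.641
vertex -4.248 1.597 -3.518
vertex -3.714 0.829 -2.93
endloop
endfacet
facet normal -0.808 -0.164 -0.566
outer loop
vertex -4.248 1.597 -3.518
vertex -3.655 1.805 -4.425
vertex -3.72 0.775 -4.033
endloop
endfacet
facet normal 0.201 0.245 -0.949
outer loop
vertex -3.655 1.805 -4.425
vertex -2.686 2.231 -4.11
vertex -2.755 1.167 -4.399
endloop
endfacet
facet normal 0.763 -0.523 0.379
outer loop
vertex -2.791 0.564 -3.475
vertex -2.152 1.463 -3.522
vertex -2.745 1.255 -2.615
endloop
endfacet
facet normal 0.141 -0.775 0.616
outer loop
vertex -2.791 0.564 -3.475
vertex -2.745 1.255 -2.615
vertex -3.714 0.829 -2.93
endloop
endfacet
facet normal -0.249 -0.967 0.049
outer loop
vertex -2.791 0.564 -3.475
vertex -3.714 0.829 -2.93
vertex -3.72 0.775 -4.033
endloop
endfacet
facet normal 0.134 -0.832 -0.538
outer loop
vertex -2.791 0.564 -3.475
vertex -3.72 0.775 -4.033
vertex -2.755 1.167 -4.399
endloop
endfacet
facet normal 0.760 -0.558 -0.334
outer loop
vertex -2.791 0.564 -3.475
vertex -2.755 1.167 -4.399
vertex -2.152 1.463 -3.522
endloop
endfacet
facet normal 0.808 0.164 0.566
outer loop
vertex -2.745 1.255 -2.615
vertex -2.152 1.463 -3.522
vertex -2.68 2.285 -3.007
endloop
endfacet
facet normal -0.201 -0.245 0.949
outer loop
vertex -3.714 0.829 -2.93
vertex -2.745 1.255 -2.615
vertex -3.645 1.893 -2.641
endloop
endfacet
facet normal -0.832 -0.554 0.032
outer loop
vertex -3.72 0.775 -4.033
vertex -3.714 0.829 -2.93
vertex -4.248 1.597 -3.518
endloop
endfacet
facet normal -0.212 -0.336 -0.918
outer loop
vertex -2.755 1.167 -4.399
vertex -3.72 0.775 -4.033
vertex -3.655 1.805 -4.425
endloop
endfacet
facet normal 0.802 0.108 -0.588
outer loop
vertex -2.152 1.463 -3.522
vertex -2.755 1.167 -4.399
vertex -2.686 2.231 -4.11
endloop
endfacet
facet normal -0.394 -0.317 -0.863
outer loop
vertex 0.107 -0.414 1.926
vertex -0.446 0.232 1.941
vertex 0.309 0.326 1.562
endloop
endfacet
facet normal 0.965 -0.161 0.208
outer loop
vertex 0.107 -0.414 1.926
vertex 0.309 0.326 1.562
vertex 0.046 0.628 3.019
endloop
endfacet
facet normal -0.393 -0.318 -0.863
outer loop
vertex 0.309 0.326 1.562
vertex -0.446 0.232 1.941
vertex -0.244 0.972 1.576
endloop
endfacet
facet normal 0.760 0.650 0.002
outer loop
vertex 0.309 0.326 1.562
vertex -0.244 0.972 1.576
vertex 0.046 0.628 3.019
endloop
endfacet
facet normal -0.393 -0.318 -0.863
outer loop
vertex -0.244 0.972 1.576
vertex -0.446 0.232 1.941
vertex -0.999 0.877 1.955
endloop
endfacet
facet normal -0.005 0.972 0.233
outer loop
vertex -0.244 0.972 1.576
vertex -0.999 0.877 1.955
vertex 0.046 0.628 3.019
endloop
endfacet
facet normal -0.393 -0.318 -0.863
outer loop
vertex -0.999 0.877 1.955
vertex -0.446 0.232 1.941
vertex -1.201 0.137 2.32
endloop
endfacet
facet normal -0.565 0.484 0.668
outer loop
vertex -0.999 0.877 1.955
vertex -1.201 0.137 2.32
vertex 0.046 0.628 3.019
endloop
endfacet
facet normal -0.393 -0.318 -0.863
outer loop
vertex -1.201 0.137 2.32
vertex -0.446 0.232 1.941
vertex -0.648 -0.509 2.306
endloop
endfacet
facet normal -0.361 -0.328 0.873
outer loop
vertex -1.201 0.137 2.32
vertex -0.648 -0.509 2.306
vertex 0.046 0.628 3.019
endloop
endfacet
facet normal -0.394 -0.317 -0.862
outer loop
vertex -0.648 -0.509 2.306
vertex -0.446 0.232 1.941
vertex 0.107 -0.414 1.926
endloop
endfacet
facet normal 0.405 -0.650 0.643
outer loop
vertex -0.648 -0.509 2.306
vertex 0.107 -0.414 1.926
vertex 0.046 0.628 3.019
endloop
endfacet
facet normal -0.483 -0.479 -0.733
outer loop
vertex -3.421 -4.98 1.989
vertex -4.234 -4.774 2.39
vertex -3.493 -3.587 1.127
endloop
endfacet
facet normal 0.875 -0.222 -0.431
outer loop
vertex -2.846 -2.946 2.11
vertex -3.421 -4.98 1.989
vertex -3.493 -3.587 1.127
endloop
endfacet
facet normal -0.484 -0.478 -0.733
outer loop
vertex -3.493 -3.587 1.127
vertex -4.234 -4.774 2.39
vertex -4.306 -3.38 1.529
endloop
endfacet
facet normal -0.043 0.850 -0.525
outer loop
vertex -4.306 -3.38 1.529
vertex -2.846 -2.946 2.11
vertex -3.493 -3.587 1.127
endloop
endfacet
facet normal 0.044 -0.850 0.525
outer loop
vertex -3.421 -4.98 1.989
vertex -3.587 -4.133 3.373
vertex -4.234 -4.774 2.39
endloop
endfacet
facet normal 0.874 -0.221 -0.432
outer loop
vertex -2.774 -4.34 2.971
vertex -3.421 -4.98 1.989
vertex -2.846 -2.946 2.11
endloop
endfacet
facet normal 0.043 -0.850 0.525
outer loop
vertex -2.774 -4.34 2.971
vertex -3.587 -4.133 3.373
vertex -3.421 -4.98 1.989
endloop
endfacet
facet normal -0.875 0.221 0.431
outer loop
vertex -4.234 -4.774 2.39
vertex -3.587 -4.133 3.373
vertex -4.306 -3.38 1.529
endloop
endfacet
facet normal -0.044 0.850 -0.525
outer loop
vertex -3.659 -2.74 2.511
vertex -2.846 -2.946 2.11
vertex -4.306 -3.38 1.529
endloop
endfacet
facet normal -0.874 0.222 0.432
outer loop
vertex -4.306 -3.38 1.529
vertex -3.587 -4.133 3.373
vertex -3.659 -2.74 2.511
endloop
endfacet
facet normal 0.483 0.478 0.734
outer loop
vertex -3.659 -2.74 2.511
vertex -2.774 -4.34 2.971
vertex -2.846 -2.946 2.11
endloop
endfacet
facet normal 0.484 0.478 0.733
outer loop
vertex -3.587 -4.133 3.373
vertex -2.774 -4.34 2.971
vertex -3.659 -2.74 2.511
endloop
endfacet

endsolid


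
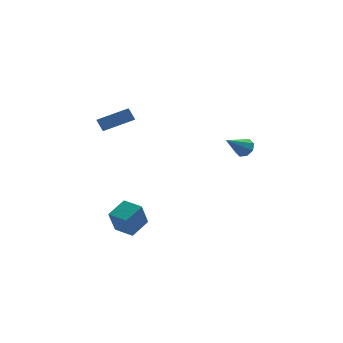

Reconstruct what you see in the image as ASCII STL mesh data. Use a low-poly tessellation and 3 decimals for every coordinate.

solid 
facet normal -0.783 0.619 0.058
outer loop
vertex -3.425 -1.314 -2.687
vertex -2.586 -0.306 -2.118
vertex -3.088 -0.748 -4.188
endloop
endfacet
facet normal -0.587 -0.705 -0.398
outer loop
vertex -2.094 -1.534 -4.262
vertex -3.425 -1.314 -2.687
vertex -3.088 -0.748 -4.188
endloop
endfacet
facet normal -0.783 0.619 0.058
outer loop
vertex -3.088 -0.748 -4.188
vertex -2.586 -0.306 -2.118
vertex -2.249 0.261 -3.619
endloop
endfacet
facet normal 0.205 0.346 -0.916
outer loop
vertex -2.249 0.261 -3.619
vertex -2.094 -1.534 -4.262
vertex -3.088 -0.748 -4.188
endloop
endfacet
facet normal -0.205 -0.346 0.916
outer loop
vertex -3.425 -1.314 -2.687
vertex -1.592 -1.092 -2.192
vertex -2.586 -0.306 -2.118
endloop
endfacet
facet normal -0.587 -0.705 -0.398
outer loop
vertex -2.431 -2.101 -2.761
vertex -3.425 -1.314 -2.687
vertex -2.094 -1.534 -4.262
endloop
endfacet
facet normal -0.205 -0.346 0.916
outer loop
vertex -2.431 -2.101 -2.761
vertex -1.592 -1.092 -2.192
vertex -3.425 -1.314 -2.687
endloop
endfacet
facet normal 0.587 0.705 0.398
outer loop
vertex -2.586 -0.306 -2.118
vertex -1.592 -1.092 -2.192
vertex -2.249 0.261 -3.619
endloop
endfacet
facet normal 0.206 0.346 -0.916
outer loop
vertex -1.255 -0.526 -3.693
vertex -2.094 -1.534 -4.262
vertex -2.249 0.261 -3.619
endloop
endfacet
facet normal 0.588 0.705 0.398
outer loop
vertex -2.249 0.261 -3.619
vertex -1.592 -1.092 -2.192
vertex -1.255 -0.526 -3.693
endloop
endfacet
facet normal 0.783 -0.619 -0.058
outer loop
vertex -1.255 -0.526 -3.693
vertex -2.431 -2.101 -2.761
vertex -2.094 -1.534 -4.262
endloop
endfacet
facet normal 0.783 -0.619 -0.058
outer loop
vertex -1.592 -1.092 -2.192
vertex -2.431 -2.101 -2.761
vertex -1.255 -0.526 -3.693
endloop
endfacet
facet normal -0.420 0.368 0.830
outer loop
vertex -4.03 -0.608 4.306
vertex -2.297 -0.256 5.027
vertex -4.056 1.024 3.57
endloop
endfacet
facet normal -0.907 -0.185 -0.378
outer loop
vertex -3.703 0.716 2.873
vertex -4.03 -0.608 4.306
vertex -4.056 1.024 3.57
endloop
endfacet
facet normal -0.420 0.368 0.830
outer loop
vertex -4.056 1.024 3.57
vertex -2.297 -0.256 5.027
vertex -2.322 1.376 4.291
endloop
endfacet
facet normal -0.015 0.912 -0.410
outer loop
vertex -2.322 1.376 4.291
vertex -3.703 0.716 2.873
vertex -4.056 1.024 3.57
endloop
endfacet
facet normal 0.015 -0.912 0.410
outer loop
vertex -4.03 -0.608 4.306
vertex -1.944 -0.564 4.33
vertex -2.297 -0.256 5.027
endloop
endfacet
facet normal -0.908 -0.184 -0.377
outer loop
vertex -3.678 -0.916 3.609
vertex -4.03 -0.608 4.306
vertex -3.703 0.716 2.873
endloop
endfacet
facet normal 0.015 -0.912 0.410
outer loop
vertex -3.678 -0.916 3.609
vertex -1.944 -0.564 4.33
vertex -4.03 -0.608 4.306
endloop
endfacet
facet normal 0.907 0.184 0.378
outer loop
vertex -2.297 -0.256 5.027
vertex -1.944 -0.564 4.33
vertex -2.322 1.376 4.291
endloop
endfacet
facet normal -0.015 0.912 -0.410
outer loop
vertex -1.97 1.068 3.594
vertex -3.703 0.716 2.873
vertex -2.322 1.376 4.291
endloop
endfacet
facet normal 0.908 0.184 0.377
outer loop
vertex -2.322 1.376 4.291
vertex -1.944 -0.564 4.33
vertex -1.97 1.068 3.594
endloop
endfacet
facet normal 0.420 -0.368 -0.830
outer loop
vertex -1.97 1.068 3.594
vertex -3.678 -0.916 3.609
vertex -3.703 0.716 2.873
endloop
endfacet
facet normal 0.420 -0.368 -0.830
outer loop
vertex -1.944 -0.564 4.33
vertex -3.678 -0.916 3.609
vertex -1.97 1.068 3.594
endloop
endfacet
facet normal 0.629 0.508 -0.588
outer loop
vertex 4.592 1.011 1.189
vertex 4.148 1.524 1.157
vertex 4.664 1.361 1.568
endloop
endfacet
facet normal 0.501 -0.681 0.534
outer loop
vertex 4.592 1.011 1.189
vertex 4.664 1.361 1.568
vertex 3.072 0.656 2.163
endloop
endfacet
facet normal 0.629 0.508 -0.589
outer loop
vertex 4.664 1.361 1.568
vertex 4.148 1.524 1.157
vertex 4.434 1.806 1.706
endloop
endfacet
facet normal 0.383 -0.088 0.920
outer loop
vertex 4.664 1.361 1.568
vertex 4.434 1.806 1.706
vertex 3.072 0.656 2.163
endloop
endfacet
facet normal 0.628 0.509 -0.589
outer loop
vertex 4.434 1.806 1.706
vertex 4.148 1.524 1.157
vertex 4.035 2.087 1.523
endloop
endfacet
facet normal -0.086 0.455 0.886
outer loop
vertex 4.434 1.806 1.706
vertex 4.035 2.087 1.523
vertex 3.072 0.656 2.163
endloop
endfacet
facet normal 0.629 0.508 -0.588
outer loop
vertex 4.035 2.087 1.523
vertex 4.148 1.524 1.157
vertex 3.703 2.038 1.125
endloop
endfacet
facet normal -0.634 0.628 0.451
outer loop
vertex 4.035 2.087 1.523
vertex 3.703 2.038 1.125
vertex 3.072 0.656 2.163
endloop
endfacet
facet normal 0.629 0.508 -0.589
outer loop
vertex 3.703 2.038 1.125
vertex 4.148 1.524 1.157
vertex 3.631 1.688 0.746
endloop
endfacet
facet normal -0.935 0.331 -0.128
outer loop
vertex 3.703 2.038 1.125
vertex 3.631 1.688 0.746
vertex 3.072 0.656 2.163
endloop
endfacet
facet normal 0.629 0.509 -0.588
outer loop
vertex 3.631 1.688 0.746
vertex 4.148 1.524 1.157
vertex 3.862 1.243 0.608
endloop
endfacet
facet normal -0.816 -0.264 -0.514
outer loop
vertex 3.631 1.688 0.746
vertex 3.862 1.243 0.608
vertex 3.072 0.656 2.163
endloop
endfacet
facet normal 0.629 0.508 -0.588
outer loop
vertex 3.862 1.243 0.608
vertex 4.148 1.524 1.157
vertex 4.26 0.962 0.791
endloop
endfacet
facet normal -0.348 -0.805 -0.481
outer loop
vertex 3.862 1.243 0.608
vertex 4.26 0.962 0.791
vertex 3.072 0.656 2.163
endloop
endfacet
facet normal 0.630 0.508 -0.588
outer loop
vertex 4.26 0.962 0.791
vertex 4.148 1.524 1.157
vertex 4.592 1.011 1.189
endloop
endfacet
facet normal 0.199 -0.979 -0.046
outer loop
vertex 4.26 0.962 0.791
vertex 4.592 1.011 1.189
vertex 3.072 0.656 2.163
endloop
endfacet

endsolid


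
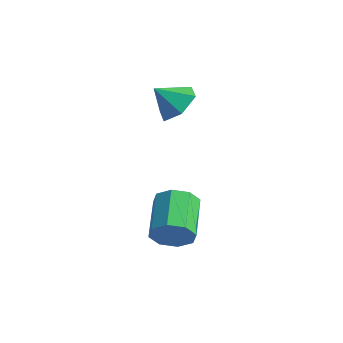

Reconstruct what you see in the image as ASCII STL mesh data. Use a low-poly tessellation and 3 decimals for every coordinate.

solid 
facet normal 0.447 0.547 -0.708
outer loop
vertex -2.161 -0.077 2.742
vertex -2.952 -0.312 2.061
vertex -3.023 0.554 2.686
endloop
endfacet
facet normal 0.074 0.188 0.979
outer loop
vertex -2.161 -0.077 2.742
vertex -3.023 0.554 2.686
vertex -3.568 -1.068 3.039
endloop
endfacet
facet normal 0.445 0.548 -0.708
outer loop
vertex -3.023 0.554 2.686
vertex -2.952 -0.312 2.061
vertex -3.815 0.318 2.006
endloop
endfacet
facet normal -0.667 0.365 0.650
outer loop
vertex -3.023 0.554 2.686
vertex -3.815 0.318 2.006
vertex -3.568 -1.068 3.039
endloop
endfacet
facet normal 0.445 0.548 -0.708
outer loop
vertex -3.815 0.318 2.006
vertex -2.952 -0.312 2.061
vertex -3.744 -0.548 1.381
endloop
endfacet
facet normal -0.990 -0.128 0.065
outer loop
vertex -3.815 0.318 2.006
vertex -3.744 -0.548 1.381
vertex -3.568 -1.068 3.039
endloop
endfacet
facet normal 0.445 0.547 -0.709
outer loop
vertex -3.744 -0.548 1.381
vertex -2.952 -0.312 2.061
vertex -2.881 -1.178 1.437
endloop
endfacet
facet normal -0.571 -0.799 -0.190
outer loop
vertex -3.744 -0.548 1.381
vertex -2.881 -1.178 1.437
vertex -3.568 -1.068 3.039
endloop
endfacet
facet normal 0.446 0.547 -0.708
outer loop
vertex -2.881 -1.178 1.437
vertex -2.952 -0.312 2.061
vertex -2.09 -0.943 2.117
endloop
endfacet
facet normal 0.170 -0.976 0.140
outer loop
vertex -2.881 -1.178 1.437
vertex -2.09 -0.943 2.117
vertex -3.568 -1.068 3.039
endloop
endfacet
facet normal 0.447 0.547 -0.708
outer loop
vertex -2.09 -0.943 2.117
vertex -2.952 -0.312 2.061
vertex -2.161 -0.077 2.742
endloop
endfacet
facet normal 0.493 -0.482 0.724
outer loop
vertex -2.09 -0.943 2.117
vertex -2.161 -0.077 2.742
vertex -3.568 -1.068 3.039
endloop
endfacet
facet normal 0.595 -0.712 -0.372
outer loop
vertex 0.734 -3.561 -2.05
vertex 0.124 -3.683 -2.793
vertex 0.898 -3.123 -2.626
endloop
endfacet
facet normal 0.772 0.380 0.509
outer loop
vertex 0.734 -3.561 -2.05
vertex 0.898 -3.123 -2.626
vertex -0.493 -2.095 -1.283
endloop
endfacet
facet normal 0.772 0.381 0.508
outer loop
vertex -0.493 -2.095 -1.283
vertex 0.898 -3.123 -2.626
vertex -0.33 -1.657 -1.859
endloop
endfacet
facet normal -0.596 0.712 0.373
outer loop
vertex -0.493 -2.095 -1.283
vertex -0.33 -1.657 -1.859
vertex -1.104 -2.217 -2.027
endloop
endfacet
facet normal 0.595 -0.712 -0.372
outer loop
vertex 0.898 -3.123 -2.626
vertex 0.124 -3.683 -2.793
vertex 0.608 -3.013 -3.301
endloop
endfacet
facet normal 0.702 0.687 -0.190
outer loop
vertex 0.898 -3.123 -2.626
vertex 0.608 -3.013 -3.301
vertex -0.33 -1.657 -1.859
endloop
endfacet
facet normal 0.702 0.686 -0.189
outer loop
vertex -0.33 -1.657 -1.859
vertex 0.608 -3.013 -3.301
vertex -0.619 -1.547 -2.534
endloop
endfacet
facet normal -0.596 0.712 0.371
outer loop
vertex -0.33 -1.657 -1.859
vertex -0.619 -1.547 -2.534
vertex -1.104 -2.217 -2.027
endloop
endfacet
facet normal 0.595 -0.712 -0.373
outer loop
vertex 0.608 -3.013 -3.301
vertex 0.124 -3.683 -2.793
vertex 0.034 -3.295 -3.678
endloop
endfacet
facet normal 0.220 0.590 -0.777
outer loop
vertex 0.608 -3.013 -3.301
vertex 0.034 -3.295 -3.678
vertex -0.619 -1.547 -2.534
endloop
endfacet
facet normal 0.220 0.590 -0.777
outer loop
vertex -0.619 -1.547 -2.534
vertex 0.034 -3.295 -3.678
vertex -1.193 -1.829 -2.911
endloop
endfacet
facet normal -0.595 0.712 0.373
outer loop
vertex -0.619 -1.547 -2.534
vertex -1.193 -1.829 -2.911
vertex -1.104 -2.217 -2.027
endloop
endfacet
facet normal 0.596 -0.712 -0.373
outer loop
vertex 0.034 -3.295 -3.678
vertex 0.124 -3.683 -2.793
vertex -0.487 -3.805 -3.537
endloop
endfacet
facet normal -0.391 0.148 -0.908
outer loop
vertex 0.034 -3.295 -3.678
vertex -0.487 -3.805 -3.537
vertex -1.193 -1.829 -2.911
endloop
endfacet
facet normal -0.391 0.148 -0.908
outer loop
vertex -1.193 -1.829 -2.911
vertex -0.487 -3.805 -3.537
vertex -1.714 -2.339 -2.77
endloop
endfacet
facet normal -0.596 0.712 0.372
outer loop
vertex -1.193 -1.829 -2.911
vertex -1.714 -2.339 -2.77
vertex -1.104 -2.217 -2.027
endloop
endfacet
facet normal 0.596 -0.712 -0.373
outer loop
vertex -0.487 -3.805 -3.537
vertex 0.124 -3.683 -2.793
vertex -0.65 -4.243 -2.961
endloop
endfacet
facet normal -0.773 -0.381 -0.508
outer loop
vertex -0.487 -3.805 -3.537
vertex -0.65 -4.243 -2.961
vertex -1.714 -2.339 -2.77
endloop
endfacet
facet normal -0.772 -0.380 -0.509
outer loop
vertex -1.714 -2.339 -2.77
vertex -0.65 -4.243 -2.961
vertex -1.878 -2.777 -2.194
endloop
endfacet
facet normal -0.595 0.712 0.372
outer loop
vertex -1.714 -2.339 -2.77
vertex -1.878 -2.777 -2.194
vertex -1.104 -2.217 -2.027
endloop
endfacet
facet normal 0.596 -0.712 -0.371
outer loop
vertex -0.65 -4.243 -2.961
vertex 0.124 -3.683 -2.793
vertex -0.361 -4.353 -2.286
endloop
endfacet
facet normal -0.702 -0.687 0.189
outer loop
vertex -0.65 -4.243 -2.961
vertex -0.361 -4.353 -2.286
vertex -1.878 -2.777 -2.194
endloop
endfacet
facet normal -0.702 -0.687 0.190
outer loop
vertex -1.878 -2.777 -2.194
vertex -0.361 -4.353 -2.286
vertex -1.588 -2.887 -1.519
endloop
endfacet
facet normal -0.595 0.712 0.372
outer loop
vertex -1.878 -2.777 -2.194
vertex -1.588 -2.887 -1.519
vertex -1.104 -2.217 -2.027
endloop
endfacet
facet normal 0.595 -0.712 -0.373
outer loop
vertex -0.361 -4.353 -2.286
vertex 0.124 -3.683 -2.793
vertex 0.213 -4.071 -1.909
endloop
endfacet
facet normal -0.220 -0.590 0.777
outer loop
vertex -0.361 -4.353 -2.286
vertex 0.213 -4.071 -1.909
vertex -1.588 -2.887 -1.519
endloop
endfacet
facet normal -0.220 -0.590 0.777
outer loop
vertex -1.588 -2.887 -1.519
vertex 0.213 -4.071 -1.909
vertex -1.014 -2.605 -1.142
endloop
endfacet
facet normal -0.595 0.712 0.373
outer loop
vertex -1.588 -2.887 -1.519
vertex -1.014 -2.605 -1.142
vertex -1.104 -2.217 -2.027
endloop
endfacet
facet normal 0.596 -0.712 -0.372
outer loop
vertex 0.213 -4.071 -1.909
vertex 0.124 -3.683 -2.793
vertex 0.734 -3.561 -2.05
endloop
endfacet
facet normal 0.391 -0.148 0.908
outer loop
vertex 0.213 -4.071 -1.909
vertex 0.734 -3.561 -2.05
vertex -1.014 -2.605 -1.142
endloop
endfacet
facet normal 0.391 -0.148 0.908
outer loop
vertex -1.014 -2.605 -1.142
vertex 0.734 -3.561 -2.05
vertex -0.493 -2.095 -1.283
endloop
endfacet
facet normal -0.596 0.712 0.373
outer loop
vertex -1.014 -2.605 -1.142
vertex -0.493 -2.095 -1.283
vertex -1.104 -2.217 -2.027
endloop
endfacet

endsolid


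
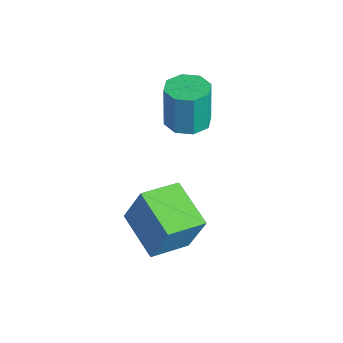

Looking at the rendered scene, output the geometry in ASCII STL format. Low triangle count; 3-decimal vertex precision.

solid 
facet normal 0.082 -0.033 -0.996
outer loop
vertex -1.848 1.617 0.823
vertex -2.368 2.397 0.754
vertex -1.45 2.215 0.836
endloop
endfacet
facet normal 0.828 -0.553 0.087
outer loop
vertex -1.848 1.617 0.823
vertex -1.45 2.215 0.836
vertex -2.012 1.683 2.796
endloop
endfacet
facet normal 0.828 -0.553 0.087
outer loop
vertex -2.012 1.683 2.796
vertex -1.45 2.215 0.836
vertex -1.613 2.282 2.808
endloop
endfacet
facet normal -0.082 0.035 0.996
outer loop
vertex -2.012 1.683 2.796
vertex -1.613 2.282 2.808
vertex -2.532 2.463 2.726
endloop
endfacet
facet normal 0.082 -0.033 -0.996
outer loop
vertex -1.45 2.215 0.836
vertex -2.368 2.397 0.754
vertex -1.589 2.92 0.801
endloop
endfacet
facet normal 0.978 0.196 0.074
outer loop
vertex -1.45 2.215 0.836
vertex -1.589 2.92 0.801
vertex -1.613 2.282 2.808
endloop
endfacet
facet normal 0.978 0.196 0.074
outer loop
vertex -1.613 2.282 2.808
vertex -1.589 2.92 0.801
vertex -1.752 2.987 2.773
endloop
endfacet
facet normal -0.082 0.033 0.996
outer loop
vertex -1.613 2.282 2.808
vertex -1.752 2.987 2.773
vertex -2.532 2.463 2.726
endloop
endfacet
facet normal 0.083 -0.034 -0.996
outer loop
vertex -1.589 2.92 0.801
vertex -2.368 2.397 0.754
vertex -2.185 3.318 0.738
endloop
endfacet
facet normal 0.554 0.832 0.018
outer loop
vertex -1.589 2.92 0.801
vertex -2.185 3.318 0.738
vertex -1.752 2.987 2.773
endloop
endfacet
facet normal 0.554 0.832 0.018
outer loop
vertex -1.752 2.987 2.773
vertex -2.185 3.318 0.738
vertex -2.348 3.385 2.71
endloop
endfacet
facet normal -0.083 0.034 0.996
outer loop
vertex -1.752 2.987 2.773
vertex -2.348 3.385 2.71
vertex -2.532 2.463 2.726
endloop
endfacet
facet normal 0.083 -0.034 -0.996
outer loop
vertex -2.185 3.318 0.738
vertex -2.368 2.397 0.754
vertex -2.888 3.177 0.684
endloop
endfacet
facet normal -0.193 0.980 -0.049
outer loop
vertex -2.185 3.318 0.738
vertex -2.888 3.177 0.684
vertex -2.348 3.385 2.71
endloop
endfacet
facet normal -0.194 0.980 -0.049
outer loop
vertex -2.348 3.385 2.71
vertex -2.888 3.177 0.684
vertex -3.052 3.243 2.657
endloop
endfacet
facet normal -0.082 0.034 0.996
outer loop
vertex -2.348 3.385 2.71
vertex -3.052 3.243 2.657
vertex -2.532 2.463 2.726
endloop
endfacet
facet normal 0.082 -0.035 -0.996
outer loop
vertex -2.888 3.177 0.684
vertex -2.368 2.397 0.754
vertex -3.287 2.578 0.672
endloop
endfacet
facet normal -0.828 0.553 -0.087
outer loop
vertex -2.888 3.177 0.684
vertex -3.287 2.578 0.672
vertex -3.052 3.243 2.657
endloop
endfacet
facet normal -0.828 0.553 -0.087
outer loop
vertex -3.052 3.243 2.657
vertex -3.287 2.578 0.672
vertex -3.45 2.645 2.644
endloop
endfacet
facet normal -0.082 0.033 0.996
outer loop
vertex -3.052 3.243 2.657
vertex -3.45 2.645 2.644
vertex -2.532 2.463 2.726
endloop
endfacet
facet normal 0.082 -0.033 -0.996
outer loop
vertex -3.287 2.578 0.672
vertex -2.368 2.397 0.754
vertex -3.148 1.873 0.707
endloop
endfacet
facet normal -0.978 -0.196 -0.074
outer loop
vertex -3.287 2.578 0.672
vertex -3.148 1.873 0.707
vertex -3.45 2.645 2.644
endloop
endfacet
facet normal -0.978 -0.196 -0.074
outer loop
vertex -3.45 2.645 2.644
vertex -3.148 1.873 0.707
vertex -3.311 1.94 2.679
endloop
endfacet
facet normal -0.082 0.033 0.996
outer loop
vertex -3.45 2.645 2.644
vertex -3.311 1.94 2.679
vertex -2.532 2.463 2.726
endloop
endfacet
facet normal 0.083 -0.034 -0.996
outer loop
vertex -3.148 1.873 0.707
vertex -2.368 2.397 0.754
vertex -2.552 1.475 0.77
endloop
endfacet
facet normal -0.554 -0.832 -0.018
outer loop
vertex -3.148 1.873 0.707
vertex -2.552 1.475 0.77
vertex -3.311 1.94 2.679
endloop
endfacet
facet normal -0.554 -0.832 -0.018
outer loop
vertex -3.311 1.94 2.679
vertex -2.552 1.475 0.77
vertex -2.715 1.542 2.742
endloop
endfacet
facet normal -0.083 0.034 0.996
outer loop
vertex -3.311 1.94 2.679
vertex -2.715 1.542 2.742
vertex -2.532 2.463 2.726
endloop
endfacet
facet normal 0.082 -0.034 -0.996
outer loop
vertex -2.552 1.475 0.77
vertex -2.368 2.397 0.754
vertex -1.848 1.617 0.823
endloop
endfacet
facet normal 0.194 -0.980 0.049
outer loop
vertex -2.552 1.475 0.77
vertex -1.848 1.617 0.823
vertex -2.715 1.542 2.742
endloop
endfacet
facet normal 0.193 -0.980 0.049
outer loop
vertex -2.715 1.542 2.742
vertex -1.848 1.617 0.823
vertex -2.012 1.683 2.796
endloop
endfacet
facet normal -0.083 0.034 0.996
outer loop
vertex -2.715 1.542 2.742
vertex -2.012 1.683 2.796
vertex -2.532 2.463 2.726
endloop
endfacet
facet normal -0.953 -0.083 0.293
outer loop
vertex 0.848 -1.023 0.835
vertex 0.587 0.645 0.461
vertex 0.343 -1.501 -0.944
endloop
endfacet
facet normal 0.151 -0.965 0.216
outer loop
vertex 2.353 -1.325 -1.561
vertex 0.848 -1.023 0.835
vertex 0.343 -1.501 -0.944
endloop
endfacet
facet normal -0.953 -0.083 0.293
outer loop
vertex 0.343 -1.501 -0.944
vertex 0.587 0.645 0.461
vertex 0.082 0.168 -1.318
endloop
endfacet
facet normal -0.264 -0.250 -0.932
outer loop
vertex 0.082 0.168 -1.318
vertex 2.353 -1.325 -1.561
vertex 0.343 -1.501 -0.944
endloop
endfacet
facet normal 0.264 0.250 0.932
outer loop
vertex 0.848 -1.023 0.835
vertex 2.597 0.821 -0.156
vertex 0.587 0.645 0.461
endloop
endfacet
facet normal 0.150 -0.965 0.216
outer loop
vertex 2.858 -0.848 0.218
vertex 0.848 -1.023 0.835
vertex 2.353 -1.325 -1.561
endloop
endfacet
facet normal 0.264 0.250 0.931
outer loop
vertex 2.858 -0.848 0.218
vertex 2.597 0.821 -0.156
vertex 0.848 -1.023 0.835
endloop
endfacet
facet normal -0.151 0.965 -0.216
outer loop
vertex 0.587 0.645 0.461
vertex 2.597 0.821 -0.156
vertex 0.082 0.168 -1.318
endloop
endfacet
facet normal -0.264 -0.250 -0.931
outer loop
vertex 2.092 0.343 -1.935
vertex 2.353 -1.325 -1.561
vertex 0.082 0.168 -1.318
endloop
endfacet
facet normal -0.150 0.965 -0.216
outer loop
vertex 0.082 0.168 -1.318
vertex 2.597 0.821 -0.156
vertex 2.092 0.343 -1.935
endloop
endfacet
facet normal 0.953 0.083 -0.293
outer loop
vertex 2.092 0.343 -1.935
vertex 2.858 -0.848 0.218
vertex 2.353 -1.325 -1.561
endloop
endfacet
facet normal 0.953 0.083 -0.293
outer loop
vertex 2.597 0.821 -0.156
vertex 2.858 -0.848 0.218
vertex 2.092 0.343 -1.935
endloop
endfacet

endsolid


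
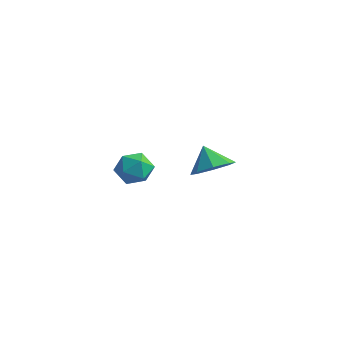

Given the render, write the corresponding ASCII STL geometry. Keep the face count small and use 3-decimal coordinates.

solid 
facet normal 0.205 0.944 0.257
outer loop
vertex -1.272 -2.268 -0.057
vertex -1.21 -2.49 0.708
vertex -0.566 -2.501 0.235
endloop
endfacet
facet normal 0.433 0.805 -0.405
outer loop
vertex -1.272 -2.268 -0.057
vertex -0.566 -2.501 0.235
vertex -0.797 -2.742 -0.491
endloop
endfacet
facet normal -0.128 0.597 -0.792
outer loop
vertex -1.272 -2.268 -0.057
vertex -0.797 -2.742 -0.491
vertex -1.584 -2.879 -0.467
endloop
endfacet
facet normal -0.704 0.607 -0.369
outer loop
vertex -1.272 -2.268 -0.057
vertex -1.584 -2.879 -0.467
vertex -1.839 -2.724 0.274
endloop
endfacet
facet normal -0.498 0.821 0.279
outer loop
vertex -1.272 -2.268 -0.057
vertex -1.839 -2.724 0.274
vertex -1.21 -2.49 0.708
endloop
endfacet
facet normal 0.892 0.260 -0.370
outer loop
vertex -0.797 -2.742 -0.491
vertex -0.566 -2.501 0.235
vertex -0.441 -3.256 0.006
endloop
endfacet
facet normal 0.523 0.485 0.701
outer loop
vertex -0.566 -2.501 0.235
vertex -1.21 -2.49 0.708
vertex -0.696 -3.101 0.747
endloop
endfacet
facet normal -0.614 0.286 0.736
outer loop
vertex -1.21 -2.49 0.708
vertex -1.839 -2.724 0.274
vertex -1.483 -3.238 0.771
endloop
endfacet
facet normal -0.948 -0.062 -0.313
outer loop
vertex -1.839 -2.724 0.274
vertex -1.584 -2.879 -0.467
vertex -1.714 -3.479 0.045
endloop
endfacet
facet normal -0.017 -0.078 -0.997
outer loop
vertex -1.584 -2.879 -0.467
vertex -0.797 -2.742 -0.491
vertex -1.07 -3.49 -0.428
endloop
endfacet
facet normal 0.704 -0.607 0.369
outer loop
vertex -1.008 -3.712 0.337
vertex -0.441 -3.256 0.006
vertex -0.696 -3.101 0.747
endloop
endfacet
facet normal 0.128 -0.597 0.792
outer loop
vertex -1.008 -3.712 0.337
vertex -0.696 -3.101 0.747
vertex -1.483 -3.238 0.771
endloop
endfacet
facet normal -0.433 -0.805 0.405
outer loop
vertex -1.008 -3.712 0.337
vertex -1.483 -3.238 0.771
vertex -1.714 -3.479 0.045
endloop
endfacet
facet normal -0.205 -0.944 -0.257
outer loop
vertex -1.008 -3.712 0.337
vertex -1.714 -3.479 0.045
vertex -1.07 -3.49 -0.428
endloop
endfacet
facet normal 0.498 -0.821 -0.279
outer loop
vertex -1.008 -3.712 0.337
vertex -1.07 -3.49 -0.428
vertex -0.441 -3.256 0.006
endloop
endfacet
facet normal 0.948 0.062 0.313
outer loop
vertex -0.696 -3.101 0.747
vertex -0.441 -3.256 0.006
vertex -0.566 -2.501 0.235
endloop
endfacet
facet normal 0.017 0.078 0.997
outer loop
vertex -1.483 -3.238 0.771
vertex -0.696 -3.101 0.747
vertex -1.21 -2.49 0.708
endloop
endfacet
facet normal -0.892 -0.260 0.370
outer loop
vertex -1.714 -3.479 0.045
vertex -1.483 -3.238 0.771
vertex -1.839 -2.724 0.274
endloop
endfacet
facet normal -0.523 -0.485 -0.701
outer loop
vertex -1.07 -3.49 -0.428
vertex -1.714 -3.479 0.045
vertex -1.584 -2.879 -0.467
endloop
endfacet
facet normal 0.614 -0.286 -0.736
outer loop
vertex -0.441 -3.256 0.006
vertex -1.07 -3.49 -0.428
vertex -0.797 -2.742 -0.491
endloop
endfacet
facet normal 0.610 -0.206 -0.765
outer loop
vertex -0.548 1.774 -1.565
vertex -1.283 1.69 -2.128
vertex -0.727 2.39 -1.873
endloop
endfacet
facet normal 0.245 0.490 0.837
outer loop
vertex -0.548 1.774 -1.565
vertex -0.727 2.39 -1.873
vertex -1.997 1.93 -1.232
endloop
endfacet
facet normal 0.609 -0.205 -0.766
outer loop
vertex -0.727 2.39 -1.873
vertex -1.283 1.69 -2.128
vertex -1.232 2.596 -2.33
endloop
endfacet
facet normal -0.076 0.875 0.478
outer loop
vertex -0.727 2.39 -1.873
vertex -1.232 2.596 -2.33
vertex -1.997 1.93 -1.232
endloop
endfacet
facet normal 0.610 -0.205 -0.766
outer loop
vertex -1.232 2.596 -2.33
vertex -1.283 1.69 -2.128
vertex -1.767 2.271 -2.669
endloop
endfacet
facet normal -0.564 0.819 0.104
outer loop
vertex -1.232 2.596 -2.33
vertex -1.767 2.271 -2.669
vertex -1.997 1.93 -1.232
endloop
endfacet
facet normal 0.609 -0.206 -0.766
outer loop
vertex -1.767 2.271 -2.669
vertex -1.283 1.69 -2.128
vertex -2.019 1.606 -2.691
endloop
endfacet
facet normal -0.932 0.355 -0.065
outer loop
vertex -1.767 2.271 -2.669
vertex -2.019 1.606 -2.691
vertex -1.997 1.93 -1.232
endloop
endfacet
facet normal 0.609 -0.206 -0.766
outer loop
vertex -2.019 1.606 -2.691
vertex -1.283 1.69 -2.128
vertex -1.84 0.989 -2.383
endloop
endfacet
facet normal -0.967 -0.246 0.069
outer loop
vertex -2.019 1.606 -2.691
vertex -1.84 0.989 -2.383
vertex -1.997 1.93 -1.232
endloop
endfacet
facet normal 0.610 -0.206 -0.765
outer loop
vertex -1.84 0.989 -2.383
vertex -1.283 1.69 -2.128
vertex -1.335 0.784 -1.925
endloop
endfacet
facet normal -0.645 -0.632 0.429
outer loop
vertex -1.84 0.989 -2.383
vertex -1.335 0.784 -1.925
vertex -1.997 1.93 -1.232
endloop
endfacet
facet normal 0.609 -0.207 -0.766
outer loop
vertex -1.335 0.784 -1.925
vertex -1.283 1.69 -2.128
vertex -0.8 1.109 -1.587
endloop
endfacet
facet normal -0.157 -0.576 0.802
outer loop
vertex -1.335 0.784 -1.925
vertex -0.8 1.109 -1.587
vertex -1.997 1.93 -1.232
endloop
endfacet
facet normal 0.610 -0.206 -0.765
outer loop
vertex -0.8 1.109 -1.587
vertex -1.283 1.69 -2.128
vertex -0.548 1.774 -1.565
endloop
endfacet
facet normal 0.211 -0.112 0.971
outer loop
vertex -0.8 1.109 -1.587
vertex -0.548 1.774 -1.565
vertex -1.997 1.93 -1.232
endloop
endfacet

endsolid


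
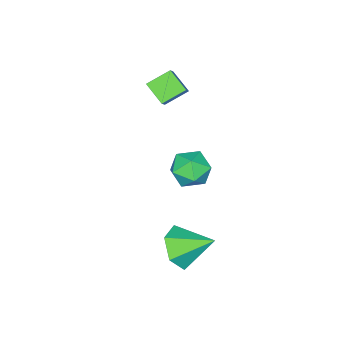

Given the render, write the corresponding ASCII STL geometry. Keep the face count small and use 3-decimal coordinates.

solid 
facet normal 0.349 -0.780 -0.519
outer loop
vertex 1.129 1.912 -3.211
vertex 0.239 1.619 -3.369
vertex 0.659 2.213 -3.98
endloop
endfacet
facet normal 0.537 0.843 0.002
outer loop
vertex 1.129 1.912 -3.211
vertex 0.659 2.213 -3.98
vertex -0.299 2.821 -2.571
endloop
endfacet
facet normal 0.349 -0.780 -0.519
outer loop
vertex 0.659 2.213 -3.98
vertex 0.239 1.619 -3.369
vertex -0.231 1.92 -4.138
endloop
endfacet
facet normal -0.191 0.847 -0.496
outer loop
vertex 0.659 2.213 -3.98
vertex -0.231 1.92 -4.138
vertex -0.299 2.821 -2.571
endloop
endfacet
facet normal 0.349 -0.780 -0.519
outer loop
vertex -0.231 1.92 -4.138
vertex 0.239 1.619 -3.369
vertex -0.651 1.326 -3.527
endloop
endfacet
facet normal -0.893 0.372 -0.253
outer loop
vertex -0.231 1.92 -4.138
vertex -0.651 1.326 -3.527
vertex -0.299 2.821 -2.571
endloop
endfacet
facet normal 0.349 -0.780 -0.519
outer loop
vertex -0.651 1.326 -3.527
vertex 0.239 1.619 -3.369
vertex -0.181 1.025 -2.758
endloop
endfacet
facet normal -0.866 -0.108 0.487
outer loop
vertex -0.651 1.326 -3.527
vertex -0.181 1.025 -2.758
vertex -0.299 2.821 -2.571
endloop
endfacet
facet normal 0.349 -0.780 -0.519
outer loop
vertex -0.181 1.025 -2.758
vertex 0.239 1.619 -3.369
vertex 0.708 1.318 -2.6
endloop
endfacet
facet normal -0.138 -0.112 0.984
outer loop
vertex -0.181 1.025 -2.758
vertex 0.708 1.318 -2.6
vertex -0.299 2.821 -2.571
endloop
endfacet
facet normal 0.349 -0.781 -0.518
outer loop
vertex 0.708 1.318 -2.6
vertex 0.239 1.619 -3.369
vertex 1.129 1.912 -3.211
endloop
endfacet
facet normal 0.564 0.363 0.742
outer loop
vertex 0.708 1.318 -2.6
vertex 1.129 1.912 -3.211
vertex -0.299 2.821 -2.571
endloop
endfacet
facet normal -0.961 -0.237 0.143
outer loop
vertex -3.859 -0.368 -2.797
vertex -3.623 -1.226 -2.635
vertex -3.668 -0.632 -1.954
endloop
endfacet
facet normal -0.835 0.442 0.328
outer loop
vertex -3.859 -0.368 -2.797
vertex -3.668 -0.632 -1.954
vertex -3.366 0.164 -2.257
endloop
endfacet
facet normal -0.575 0.781 -0.244
outer loop
vertex -3.859 -0.368 -2.797
vertex -3.366 0.164 -2.257
vertex -3.135 0.063 -3.126
endloop
endfacet
facet normal -0.541 0.312 -0.781
outer loop
vertex -3.859 -0.368 -2.797
vertex -3.135 0.063 -3.126
vertex -3.294 -0.796 -3.359
endloop
endfacet
facet normal -0.779 -0.316 -0.542
outer loop
vertex -3.859 -0.368 -2.797
vertex -3.294 -0.796 -3.359
vertex -3.623 -1.226 -2.635
endloop
endfacet
facet normal -0.332 0.443 0.833
outer loop
vertex -3.366 0.164 -2.257
vertex -3.668 -0.632 -1.954
vertex -2.826 -0.364 -1.761
endloop
endfacet
facet normal -0.535 -0.654 0.535
outer loop
vertex -3.668 -0.632 -1.954
vertex -3.623 -1.226 -2.635
vertex -2.985 -1.223 -1.994
endloop
endfacet
facet normal -0.239 -0.783 -0.574
outer loop
vertex -3.623 -1.226 -2.635
vertex -3.294 -0.796 -3.359
vertex -2.754 -1.324 -2.863
endloop
endfacet
facet normal 0.146 0.234 -0.961
outer loop
vertex -3.294 -0.796 -3.359
vertex -3.135 0.063 -3.126
vertex -2.452 -0.528 -3.166
endloop
endfacet
facet normal 0.088 0.992 -0.092
outer loop
vertex -3.135 0.063 -3.126
vertex -3.366 0.164 -2.257
vertex -2.497 0.066 -2.485
endloop
endfacet
facet normal 0.541 -0.312 0.781
outer loop
vertex -2.261 -0.792 -2.323
vertex -2.826 -0.364 -1.761
vertex -2.985 -1.223 -1.994
endloop
endfacet
facet normal 0.575 -0.781 0.244
outer loop
vertex -2.261 -0.792 -2.323
vertex -2.985 -1.223 -1.994
vertex -2.754 -1.324 -2.863
endloop
endfacet
facet normal 0.835 -0.442 -0.328
outer loop
vertex -2.261 -0.792 -2.323
vertex -2.754 -1.324 -2.863
vertex -2.452 -0.528 -3.166
endloop
endfacet
facet normal 0.961 0.237 -0.143
outer loop
vertex -2.261 -0.792 -2.323
vertex -2.452 -0.528 -3.166
vertex -2.497 0.066 -2.485
endloop
endfacet
facet normal 0.779 0.316 0.542
outer loop
vertex -2.261 -0.792 -2.323
vertex -2.497 0.066 -2.485
vertex -2.826 -0.364 -1.761
endloop
endfacet
facet normal -0.146 -0.234 0.961
outer loop
vertex -2.985 -1.223 -1.994
vertex -2.826 -0.364 -1.761
vertex -3.668 -0.632 -1.954
endloop
endfacet
facet normal -0.088 -0.992 0.092
outer loop
vertex -2.754 -1.324 -2.863
vertex -2.985 -1.223 -1.994
vertex -3.623 -1.226 -2.635
endloop
endfacet
facet normal 0.332 -0.443 -0.833
outer loop
vertex -2.452 -0.528 -3.166
vertex -2.754 -1.324 -2.863
vertex -3.294 -0.796 -3.359
endloop
endfacet
facet normal 0.535 0.654 -0.535
outer loop
vertex -2.497 0.066 -2.485
vertex -2.452 -0.528 -3.166
vertex -3.135 0.063 -3.126
endloop
endfacet
facet normal 0.239 0.783 0.574
outer loop
vertex -2.826 -0.364 -1.761
vertex -2.497 0.066 -2.485
vertex -3.366 0.164 -2.257
endloop
endfacet
facet normal -0.780 0.426 0.459
outer loop
vertex -4.12 -2.465 1.535
vertex -3.989 -1.592 0.948
vertex -4.74 -2.844 0.833
endloop
endfacet
facet normal -0.123 -0.824 0.554
outer loop
vertex -3.891 -3.308 0.332
vertex -4.12 -2.465 1.535
vertex -4.74 -2.844 0.833
endloop
endfacet
facet normal -0.780 0.426 0.459
outer loop
vertex -4.74 -2.844 0.833
vertex -3.989 -1.592 0.948
vertex -4.609 -1.971 0.246
endloop
endfacet
facet normal -0.614 -0.375 -0.694
outer loop
vertex -4.609 -1.971 0.246
vertex -3.891 -3.308 0.332
vertex -4.74 -2.844 0.833
endloop
endfacet
facet normal 0.614 0.375 0.694
outer loop
vertex -4.12 -2.465 1.535
vertex -3.14 -2.056 0.447
vertex -3.989 -1.592 0.948
endloop
endfacet
facet normal -0.123 -0.824 0.554
outer loop
vertex -3.271 -2.929 1.034
vertex -4.12 -2.465 1.535
vertex -3.891 -3.308 0.332
endloop
endfacet
facet normal 0.614 0.375 0.694
outer loop
vertex -3.271 -2.929 1.034
vertex -3.14 -2.056 0.447
vertex -4.12 -2.465 1.535
endloop
endfacet
facet normal 0.123 0.824 -0.554
outer loop
vertex -3.989 -1.592 0.948
vertex -3.14 -2.056 0.447
vertex -4.609 -1.971 0.246
endloop
endfacet
facet normal -0.614 -0.375 -0.694
outer loop
vertex -3.76 -2.435 -0.255
vertex -3.891 -3.308 0.332
vertex -4.609 -1.971 0.246
endloop
endfacet
facet normal 0.123 0.824 -0.554
outer loop
vertex -4.609 -1.971 0.246
vertex -3.14 -2.056 0.447
vertex -3.76 -2.435 -0.255
endloop
endfacet
facet normal 0.780 -0.426 -0.459
outer loop
vertex -3.76 -2.435 -0.255
vertex -3.271 -2.929 1.034
vertex -3.891 -3.308 0.332
endloop
endfacet
facet normal 0.780 -0.426 -0.459
outer loop
vertex -3.14 -2.056 0.447
vertex -3.271 -2.929 1.034
vertex -3.76 -2.435 -0.255
endloop
endfacet

endsolid


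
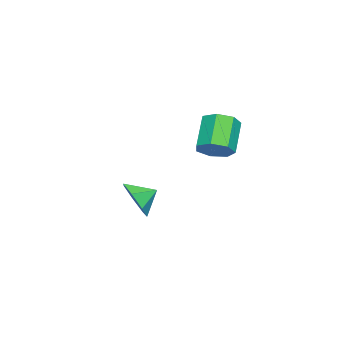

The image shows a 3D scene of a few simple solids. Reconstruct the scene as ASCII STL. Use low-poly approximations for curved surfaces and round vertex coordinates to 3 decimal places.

solid 
facet normal 0.475 -0.763 -0.438
outer loop
vertex -2.802 -3.055 -0.074
vertex -3.562 -3.181 -0.679
vertex -2.77 -2.617 -0.802
endloop
endfacet
facet normal 0.344 0.798 0.495
outer loop
vertex -2.802 -3.055 -0.074
vertex -2.77 -2.617 -0.802
vertex -4.038 -2.419 -0.241
endloop
endfacet
facet normal 0.475 -0.763 -0.439
outer loop
vertex -2.77 -2.617 -0.802
vertex -3.562 -3.181 -0.679
vertex -3.335 -2.603 -1.438
endloop
endfacet
facet normal 0.118 0.990 -0.083
outer loop
vertex -2.77 -2.617 -0.802
vertex -3.335 -2.603 -1.438
vertex -4.038 -2.419 -0.241
endloop
endfacet
facet normal 0.475 -0.763 -0.439
outer loop
vertex -3.335 -2.603 -1.438
vertex -3.562 -3.181 -0.679
vertex -4.071 -3.025 -1.502
endloop
endfacet
facet normal -0.435 0.816 -0.381
outer loop
vertex -3.335 -2.603 -1.438
vertex -4.071 -3.025 -1.502
vertex -4.038 -2.419 -0.241
endloop
endfacet
facet normal 0.475 -0.763 -0.439
outer loop
vertex -4.071 -3.025 -1.502
vertex -3.562 -3.181 -0.679
vertex -4.424 -3.564 -0.947
endloop
endfacet
facet normal -0.896 0.409 -0.173
outer loop
vertex -4.071 -3.025 -1.502
vertex -4.424 -3.564 -0.947
vertex -4.038 -2.419 -0.241
endloop
endfacet
facet normal 0.475 -0.762 -0.439
outer loop
vertex -4.424 -3.564 -0.947
vertex -3.562 -3.181 -0.679
vertex -4.128 -3.815 -0.191
endloop
endfacet
facet normal -0.920 0.073 0.385
outer loop
vertex -4.424 -3.564 -0.947
vertex -4.128 -3.815 -0.191
vertex -4.038 -2.419 -0.241
endloop
endfacet
facet normal 0.475 -0.762 -0.439
outer loop
vertex -4.128 -3.815 -0.191
vertex -3.562 -3.181 -0.679
vertex -3.406 -3.589 0.198
endloop
endfacet
facet normal -0.489 0.063 0.870
outer loop
vertex -4.128 -3.815 -0.191
vertex -3.406 -3.589 0.198
vertex -4.038 -2.419 -0.241
endloop
endfacet
facet normal 0.476 -0.762 -0.439
outer loop
vertex -3.406 -3.589 0.198
vertex -3.562 -3.181 -0.679
vertex -2.802 -3.055 -0.074
endloop
endfacet
facet normal 0.074 0.385 0.920
outer loop
vertex -3.406 -3.589 0.198
vertex -2.802 -3.055 -0.074
vertex -4.038 -2.419 -0.241
endloop
endfacet
facet normal 0.678 0.051 -0.733
outer loop
vertex -0.549 0.732 3.681
vertex -1.107 0.739 3.165
vertex -0.776 1.328 3.512
endloop
endfacet
facet normal 0.649 0.426 0.630
outer loop
vertex -0.549 0.732 3.681
vertex -0.776 1.328 3.512
vertex -1.615 0.654 4.831
endloop
endfacet
facet normal 0.649 0.426 0.630
outer loop
vertex -1.615 0.654 4.831
vertex -0.776 1.328 3.512
vertex -1.842 1.25 4.662
endloop
endfacet
facet normal -0.678 -0.051 0.733
outer loop
vertex -1.615 0.654 4.831
vertex -1.842 1.25 4.662
vertex -2.173 0.661 4.315
endloop
endfacet
facet normal 0.679 0.050 -0.732
outer loop
vertex -0.776 1.328 3.512
vertex -1.107 0.739 3.165
vertex -1.251 1.481 3.082
endloop
endfacet
facet normal 0.138 0.971 0.194
outer loop
vertex -0.776 1.328 3.512
vertex -1.251 1.481 3.082
vertex -1.842 1.25 4.662
endloop
endfacet
facet normal 0.136 0.972 0.193
outer loop
vertex -1.842 1.25 4.662
vertex -1.251 1.481 3.082
vertex -2.317 1.402 4.232
endloop
endfacet
facet normal -0.679 -0.050 0.732
outer loop
vertex -1.842 1.25 4.662
vertex -2.317 1.402 4.232
vertex -2.173 0.661 4.315
endloop
endfacet
facet normal 0.679 0.050 -0.732
outer loop
vertex -1.251 1.481 3.082
vertex -1.107 0.739 3.165
vertex -1.618 1.074 2.714
endloop
endfacet
facet normal -0.480 0.786 -0.391
outer loop
vertex -1.251 1.481 3.082
vertex -1.618 1.074 2.714
vertex -2.317 1.402 4.232
endloop
endfacet
facet normal -0.479 0.786 -0.390
outer loop
vertex -2.317 1.402 4.232
vertex -1.618 1.074 2.714
vertex -2.684 0.996 3.864
endloop
endfacet
facet normal -0.679 -0.050 0.732
outer loop
vertex -2.317 1.402 4.232
vertex -2.684 0.996 3.864
vertex -2.173 0.661 4.315
endloop
endfacet
facet normal 0.679 0.050 -0.732
outer loop
vertex -1.618 1.074 2.714
vertex -1.107 0.739 3.165
vertex -1.6 0.416 2.686
endloop
endfacet
facet normal -0.734 0.009 -0.679
outer loop
vertex -1.618 1.074 2.714
vertex -1.6 0.416 2.686
vertex -2.684 0.996 3.864
endloop
endfacet
facet normal -0.734 0.009 -0.679
outer loop
vertex -2.684 0.996 3.864
vertex -1.6 0.416 2.686
vertex -2.666 0.338 3.836
endloop
endfacet
facet normal -0.679 -0.050 0.732
outer loop
vertex -2.684 0.996 3.864
vertex -2.666 0.338 3.836
vertex -2.173 0.661 4.315
endloop
endfacet
facet normal 0.679 0.049 -0.732
outer loop
vertex -1.6 0.416 2.686
vertex -1.107 0.739 3.165
vertex -1.211 0.001 3.019
endloop
endfacet
facet normal -0.436 -0.775 -0.457
outer loop
vertex -1.6 0.416 2.686
vertex -1.211 0.001 3.019
vertex -2.666 0.338 3.836
endloop
endfacet
facet normal -0.436 -0.775 -0.458
outer loop
vertex -2.666 0.338 3.836
vertex -1.211 0.001 3.019
vertex -2.277 -0.078 4.169
endloop
endfacet
facet normal -0.679 -0.049 0.732
outer loop
vertex -2.666 0.338 3.836
vertex -2.277 -0.078 4.169
vertex -2.173 0.661 4.315
endloop
endfacet
facet normal 0.679 0.049 -0.733
outer loop
vertex -1.211 0.001 3.019
vertex -1.107 0.739 3.165
vertex -0.743 0.142 3.462
endloop
endfacet
facet normal 0.190 -0.976 0.109
outer loop
vertex -1.211 0.001 3.019
vertex -0.743 0.142 3.462
vertex -2.277 -0.078 4.169
endloop
endfacet
facet normal 0.190 -0.976 0.109
outer loop
vertex -2.277 -0.078 4.169
vertex -0.743 0.142 3.462
vertex -1.809 0.063 4.612
endloop
endfacet
facet normal -0.679 -0.049 0.733
outer loop
vertex -2.277 -0.078 4.169
vertex -1.809 0.063 4.612
vertex -2.173 0.661 4.315
endloop
endfacet
facet normal 0.678 0.049 -0.733
outer loop
vertex -0.743 0.142 3.462
vertex -1.107 0.739 3.165
vertex -0.549 0.732 3.681
endloop
endfacet
facet normal 0.673 -0.442 0.593
outer loop
vertex -0.743 0.142 3.462
vertex -0.549 0.732 3.681
vertex -1.809 0.063 4.612
endloop
endfacet
facet normal 0.673 -0.441 0.594
outer loop
vertex -1.809 0.063 4.612
vertex -0.549 0.732 3.681
vertex -1.615 0.654 4.831
endloop
endfacet
facet normal -0.678 -0.049 0.733
outer loop
vertex -1.809 0.063 4.612
vertex -1.615 0.654 4.831
vertex -2.173 0.661 4.315
endloop
endfacet

endsolid
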